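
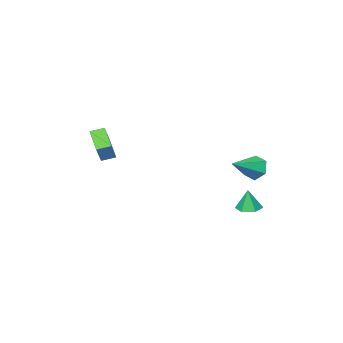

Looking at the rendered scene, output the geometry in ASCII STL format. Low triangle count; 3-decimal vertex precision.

solid 
facet normal -0.047 0.037 -0.998
outer loop
vertex -3.215 1.445 -4.322
vertex -3.803 1.986 -4.274
vertex -3.04 2.226 -4.301
endloop
endfacet
facet normal 0.893 -0.211 0.397
outer loop
vertex -3.215 1.445 -4.322
vertex -3.04 2.226 -4.301
vertex -3.737 1.934 -2.886
endloop
endfacet
facet normal -0.047 0.037 -0.998
outer loop
vertex -3.04 2.226 -4.301
vertex -3.803 1.986 -4.274
vertex -3.629 2.766 -4.253
endloop
endfacet
facet normal 0.626 0.643 0.441
outer loop
vertex -3.04 2.226 -4.301
vertex -3.629 2.766 -4.253
vertex -3.737 1.934 -2.886
endloop
endfacet
facet normal -0.047 0.037 -0.998
outer loop
vertex -3.629 2.766 -4.253
vertex -3.803 1.986 -4.274
vertex -4.391 2.526 -4.226
endloop
endfacet
facet normal -0.246 0.836 0.490
outer loop
vertex -3.629 2.766 -4.253
vertex -4.391 2.526 -4.226
vertex -3.737 1.934 -2.886
endloop
endfacet
facet normal -0.048 0.036 -0.998
outer loop
vertex -4.391 2.526 -4.226
vertex -3.803 1.986 -4.274
vertex -4.566 1.745 -4.246
endloop
endfacet
facet normal -0.851 0.178 0.494
outer loop
vertex -4.391 2.526 -4.226
vertex -4.566 1.745 -4.246
vertex -3.737 1.934 -2.886
endloop
endfacet
facet normal -0.048 0.036 -0.998
outer loop
vertex -4.566 1.745 -4.246
vertex -3.803 1.986 -4.274
vertex -3.978 1.205 -4.294
endloop
endfacet
facet normal -0.584 -0.676 0.450
outer loop
vertex -4.566 1.745 -4.246
vertex -3.978 1.205 -4.294
vertex -3.737 1.934 -2.886
endloop
endfacet
facet normal -0.048 0.036 -0.998
outer loop
vertex -3.978 1.205 -4.294
vertex -3.803 1.986 -4.274
vertex -3.215 1.445 -4.322
endloop
endfacet
facet normal 0.288 -0.870 0.401
outer loop
vertex -3.978 1.205 -4.294
vertex -3.215 1.445 -4.322
vertex -3.737 1.934 -2.886
endloop
endfacet
facet normal -0.494 -0.487 -0.720
outer loop
vertex 3.064 -3.4 0.797
vertex 2.331 -2.99 1.022
vertex 3.383 -2.306 -0.162
endloop
endfacet
facet normal 0.843 -0.472 -0.258
outer loop
vertex 4.369 -1.33 1.278
vertex 3.064 -3.4 0.797
vertex 3.383 -2.306 -0.162
endloop
endfacet
facet normal -0.493 -0.489 -0.720
outer loop
vertex 3.383 -2.306 -0.162
vertex 2.331 -2.99 1.022
vertex 2.649 -1.896 0.062
endloop
endfacet
facet normal 0.214 0.734 -0.644
outer loop
vertex 2.649 -1.896 0.062
vertex 4.369 -1.33 1.278
vertex 3.383 -2.306 -0.162
endloop
endfacet
facet normal -0.213 -0.735 0.644
outer loop
vertex 3.064 -3.4 0.797
vertex 3.317 -2.014 2.462
vertex 2.331 -2.99 1.022
endloop
endfacet
facet normal 0.843 -0.472 -0.258
outer loop
vertex 4.051 -2.424 2.238
vertex 3.064 -3.4 0.797
vertex 4.369 -1.33 1.278
endloop
endfacet
facet normal -0.214 -0.735 0.644
outer loop
vertex 4.051 -2.424 2.238
vertex 3.317 -2.014 2.462
vertex 3.064 -3.4 0.797
endloop
endfacet
facet normal -0.843 0.471 0.258
outer loop
vertex 2.331 -2.99 1.022
vertex 3.317 -2.014 2.462
vertex 2.649 -1.896 0.062
endloop
endfacet
facet normal 0.213 0.735 -0.644
outer loop
vertex 3.636 -0.92 1.503
vertex 4.369 -1.33 1.278
vertex 2.649 -1.896 0.062
endloop
endfacet
facet normal -0.843 0.472 0.258
outer loop
vertex 2.649 -1.896 0.062
vertex 3.317 -2.014 2.462
vertex 3.636 -0.92 1.503
endloop
endfacet
facet normal 0.494 0.488 0.720
outer loop
vertex 3.636 -0.92 1.503
vertex 4.051 -2.424 2.238
vertex 4.369 -1.33 1.278
endloop
endfacet
facet normal 0.493 0.488 0.721
outer loop
vertex 3.317 -2.014 2.462
vertex 4.051 -2.424 2.238
vertex 3.636 -0.92 1.503
endloop
endfacet
facet normal -0.900 -0.086 -0.426
outer loop
vertex -4.376 1.748 -2.333
vertex -4.706 1.391 -1.564
vertex -4.73 2.291 -1.695
endloop
endfacet
facet normal 0.501 0.776 -0.383
outer loop
vertex -4.376 1.748 -2.333
vertex -4.73 2.291 -1.695
vertex -2.834 1.569 -0.676
endloop
endfacet
facet normal -0.900 -0.086 -0.426
outer loop
vertex -4.73 2.291 -1.695
vertex -4.706 1.391 -1.564
vertex -5.06 1.935 -0.926
endloop
endfacet
facet normal 0.095 0.887 0.452
outer loop
vertex -4.73 2.291 -1.695
vertex -5.06 1.935 -0.926
vertex -2.834 1.569 -0.676
endloop
endfacet
facet normal -0.900 -0.085 -0.427
outer loop
vertex -5.06 1.935 -0.926
vertex -4.706 1.391 -1.564
vertex -5.037 1.035 -0.795
endloop
endfacet
facet normal -0.088 0.141 0.986
outer loop
vertex -5.06 1.935 -0.926
vertex -5.037 1.035 -0.795
vertex -2.834 1.569 -0.676
endloop
endfacet
facet normal -0.900 -0.085 -0.427
outer loop
vertex -5.037 1.035 -0.795
vertex -4.706 1.391 -1.564
vertex -4.683 0.491 -1.433
endloop
endfacet
facet normal 0.136 -0.715 0.685
outer loop
vertex -5.037 1.035 -0.795
vertex -4.683 0.491 -1.433
vertex -2.834 1.569 -0.676
endloop
endfacet
facet normal -0.900 -0.085 -0.427
outer loop
vertex -4.683 0.491 -1.433
vertex -4.706 1.391 -1.564
vertex -4.352 0.847 -2.202
endloop
endfacet
facet normal 0.543 -0.827 -0.149
outer loop
vertex -4.683 0.491 -1.433
vertex -4.352 0.847 -2.202
vertex -2.834 1.569 -0.676
endloop
endfacet
facet normal -0.900 -0.086 -0.426
outer loop
vertex -4.352 0.847 -2.202
vertex -4.706 1.391 -1.564
vertex -4.376 1.748 -2.333
endloop
endfacet
facet normal 0.725 -0.080 -0.684
outer loop
vertex -4.352 0.847 -2.202
vertex -4.376 1.748 -2.333
vertex -2.834 1.569 -0.676
endloop
endfacet

endsolid


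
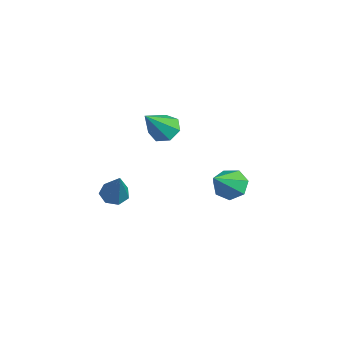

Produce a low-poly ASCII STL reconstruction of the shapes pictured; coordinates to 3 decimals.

solid 
facet normal -0.416 0.544 -0.729
outer loop
vertex -2.186 -1.18 0.85
vertex -2.49 -0.752 1.343
vertex -1.847 -0.685 1.026
endloop
endfacet
facet normal 0.827 -0.444 -0.344
outer loop
vertex -2.186 -1.18 0.85
vertex -1.847 -0.685 1.026
vertex -1.73 -1.748 2.677
endloop
endfacet
facet normal -0.416 0.545 -0.728
outer loop
vertex -1.847 -0.685 1.026
vertex -2.49 -0.752 1.343
vertex -1.992 -0.241 1.441
endloop
endfacet
facet normal 0.968 0.237 0.084
outer loop
vertex -1.847 -0.685 1.026
vertex -1.992 -0.241 1.441
vertex -1.73 -1.748 2.677
endloop
endfacet
facet normal -0.415 0.544 -0.729
outer loop
vertex -1.992 -0.241 1.441
vertex -2.49 -0.752 1.343
vertex -2.512 -0.181 1.782
endloop
endfacet
facet normal 0.485 0.604 0.633
outer loop
vertex -1.992 -0.241 1.441
vertex -2.512 -0.181 1.782
vertex -1.73 -1.748 2.677
endloop
endfacet
facet normal -0.414 0.545 -0.729
outer loop
vertex -2.512 -0.181 1.782
vertex -2.49 -0.752 1.343
vertex -3.016 -0.551 1.792
endloop
endfacet
facet normal -0.260 0.378 0.889
outer loop
vertex -2.512 -0.181 1.782
vertex -3.016 -0.551 1.792
vertex -1.73 -1.748 2.677
endloop
endfacet
facet normal -0.415 0.543 -0.730
outer loop
vertex -3.016 -0.551 1.792
vertex -2.49 -0.752 1.343
vertex -3.123 -1.072 1.465
endloop
endfacet
facet normal -0.703 -0.269 0.658
outer loop
vertex -3.016 -0.551 1.792
vertex -3.123 -1.072 1.465
vertex -1.73 -1.748 2.677
endloop
endfacet
facet normal -0.416 0.545 -0.728
outer loop
vertex -3.123 -1.072 1.465
vertex -2.49 -0.752 1.343
vertex -2.754 -1.352 1.045
endloop
endfacet
facet normal -0.513 -0.850 0.116
outer loop
vertex -3.123 -1.072 1.465
vertex -2.754 -1.352 1.045
vertex -1.73 -1.748 2.677
endloop
endfacet
facet normal -0.415 0.545 -0.729
outer loop
vertex -2.754 -1.352 1.045
vertex -2.49 -0.752 1.343
vertex -2.186 -1.18 0.85
endloop
endfacet
facet normal 0.168 -0.929 -0.331
outer loop
vertex -2.754 -1.352 1.045
vertex -2.186 -1.18 0.85
vertex -1.73 -1.748 2.677
endloop
endfacet
facet normal -0.560 0.006 -0.829
outer loop
vertex -0.111 -3.749 -0.985
vertex -0.456 -3.305 -0.749
vertex 0.048 -3.255 -1.089
endloop
endfacet
facet normal 0.898 -0.346 -0.270
outer loop
vertex -0.111 -3.749 -0.985
vertex 0.048 -3.255 -1.089
vertex 0.596 -3.315 0.809
endloop
endfacet
facet normal -0.560 0.005 -0.829
outer loop
vertex 0.048 -3.255 -1.089
vertex -0.456 -3.305 -0.749
vertex -0.173 -2.799 -0.937
endloop
endfacet
facet normal 0.844 0.485 -0.228
outer loop
vertex 0.048 -3.255 -1.089
vertex -0.173 -2.799 -0.937
vertex 0.596 -3.315 0.809
endloop
endfacet
facet normal -0.559 0.005 -0.829
outer loop
vertex -0.173 -2.799 -0.937
vertex -0.456 -3.305 -0.749
vertex -0.607 -2.724 -0.644
endloop
endfacet
facet normal 0.272 0.949 0.160
outer loop
vertex -0.173 -2.799 -0.937
vertex -0.607 -2.724 -0.644
vertex 0.596 -3.315 0.809
endloop
endfacet
facet normal -0.559 0.004 -0.829
outer loop
vertex -0.607 -2.724 -0.644
vertex -0.456 -3.305 -0.749
vertex -0.927 -3.086 -0.43
endloop
endfacet
facet normal -0.386 0.698 0.603
outer loop
vertex -0.607 -2.724 -0.644
vertex -0.927 -3.086 -0.43
vertex 0.596 -3.315 0.809
endloop
endfacet
facet normal -0.559 0.005 -0.829
outer loop
vertex -0.927 -3.086 -0.43
vertex -0.456 -3.305 -0.749
vertex -0.893 -3.614 -0.456
endloop
endfacet
facet normal -0.636 -0.079 0.767
outer loop
vertex -0.927 -3.086 -0.43
vertex -0.893 -3.614 -0.456
vertex 0.596 -3.315 0.809
endloop
endfacet
facet normal -0.559 0.004 -0.829
outer loop
vertex -0.893 -3.614 -0.456
vertex -0.456 -3.305 -0.749
vertex -0.529 -3.909 -0.703
endloop
endfacet
facet normal -0.289 -0.798 0.528
outer loop
vertex -0.893 -3.614 -0.456
vertex -0.529 -3.909 -0.703
vertex 0.596 -3.315 0.809
endloop
endfacet
facet normal -0.560 0.005 -0.828
outer loop
vertex -0.529 -3.909 -0.703
vertex -0.456 -3.305 -0.749
vertex -0.111 -3.749 -0.985
endloop
endfacet
facet normal 0.395 -0.916 0.066
outer loop
vertex -0.529 -3.909 -0.703
vertex -0.111 -3.749 -0.985
vertex 0.596 -3.315 0.809
endloop
endfacet
facet normal -0.538 0.546 -0.643
outer loop
vertex -2.093 1.889 -3.143
vertex -2.606 2.074 -2.557
vertex -1.943 2.462 -2.782
endloop
endfacet
facet normal 0.952 -0.060 -0.300
outer loop
vertex -2.093 1.889 -3.143
vertex -1.943 2.462 -2.782
vertex -1.574 1.026 -1.323
endloop
endfacet
facet normal -0.538 0.546 -0.642
outer loop
vertex -1.943 2.462 -2.782
vertex -2.606 2.074 -2.557
vertex -2.292 2.743 -2.251
endloop
endfacet
facet normal 0.823 0.495 0.279
outer loop
vertex -1.943 2.462 -2.782
vertex -2.292 2.743 -2.251
vertex -1.574 1.026 -1.323
endloop
endfacet
facet normal -0.536 0.546 -0.644
outer loop
vertex -2.292 2.743 -2.251
vertex -2.606 2.074 -2.557
vertex -2.877 2.521 -1.952
endloop
endfacet
facet normal 0.216 0.533 0.818
outer loop
vertex -2.292 2.743 -2.251
vertex -2.877 2.521 -1.952
vertex -1.574 1.026 -1.323
endloop
endfacet
facet normal -0.537 0.546 -0.644
outer loop
vertex -2.877 2.521 -1.952
vertex -2.606 2.074 -2.557
vertex -3.258 1.962 -2.108
endloop
endfacet
facet normal -0.411 0.026 0.911
outer loop
vertex -2.877 2.521 -1.952
vertex -3.258 1.962 -2.108
vertex -1.574 1.026 -1.323
endloop
endfacet
facet normal -0.537 0.545 -0.644
outer loop
vertex -3.258 1.962 -2.108
vertex -2.606 2.074 -2.557
vertex -3.147 1.487 -2.603
endloop
endfacet
facet normal -0.587 -0.646 0.488
outer loop
vertex -3.258 1.962 -2.108
vertex -3.147 1.487 -2.603
vertex -1.574 1.026 -1.323
endloop
endfacet
facet normal -0.537 0.546 -0.643
outer loop
vertex -3.147 1.487 -2.603
vertex -2.606 2.074 -2.557
vertex -2.629 1.455 -3.063
endloop
endfacet
facet normal -0.178 -0.975 -0.133
outer loop
vertex -3.147 1.487 -2.603
vertex -2.629 1.455 -3.063
vertex -1.574 1.026 -1.323
endloop
endfacet
facet normal -0.538 0.546 -0.643
outer loop
vertex -2.629 1.455 -3.063
vertex -2.606 2.074 -2.557
vertex -2.093 1.889 -3.143
endloop
endfacet
facet normal 0.506 -0.714 -0.483
outer loop
vertex -2.629 1.455 -3.063
vertex -2.093 1.889 -3.143
vertex -1.574 1.026 -1.323
endloop
endfacet

endsolid


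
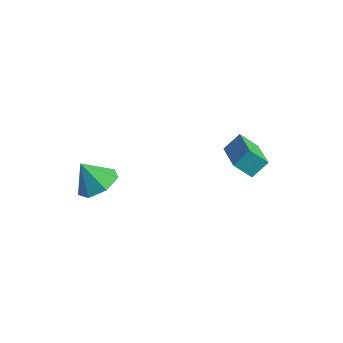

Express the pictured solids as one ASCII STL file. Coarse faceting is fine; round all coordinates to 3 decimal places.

solid 
facet normal 0.475 0.268 -0.838
outer loop
vertex 1.377 -4.043 -1.175
vertex 0.582 -3.75 -1.532
vertex 1.195 -3.279 -1.034
endloop
endfacet
facet normal 0.452 -0.057 0.890
outer loop
vertex 1.377 -4.043 -1.175
vertex 1.195 -3.279 -1.034
vertex -0.022 -4.09 -0.468
endloop
endfacet
facet normal 0.476 0.267 -0.838
outer loop
vertex 1.195 -3.279 -1.034
vertex 0.582 -3.75 -1.532
vertex 0.551 -2.869 -1.269
endloop
endfacet
facet normal 0.034 0.537 0.843
outer loop
vertex 1.195 -3.279 -1.034
vertex 0.551 -2.869 -1.269
vertex -0.022 -4.09 -0.468
endloop
endfacet
facet normal 0.475 0.267 -0.838
outer loop
vertex 0.551 -2.869 -1.269
vertex 0.582 -3.75 -1.532
vertex -0.07 -3.123 -1.702
endloop
endfacet
facet normal -0.604 0.615 0.506
outer loop
vertex 0.551 -2.869 -1.269
vertex -0.07 -3.123 -1.702
vertex -0.022 -4.09 -0.468
endloop
endfacet
facet normal 0.475 0.267 -0.838
outer loop
vertex -0.07 -3.123 -1.702
vertex 0.582 -3.75 -1.532
vertex -0.2 -3.849 -2.007
endloop
endfacet
facet normal -0.984 0.120 0.133
outer loop
vertex -0.07 -3.123 -1.702
vertex -0.2 -3.849 -2.007
vertex -0.022 -4.09 -0.468
endloop
endfacet
facet normal 0.475 0.267 -0.838
outer loop
vertex -0.2 -3.849 -2.007
vertex 0.582 -3.75 -1.532
vertex 0.258 -4.501 -1.955
endloop
endfacet
facet normal -0.818 -0.575 0.005
outer loop
vertex -0.2 -3.849 -2.007
vertex 0.258 -4.501 -1.955
vertex -0.022 -4.09 -0.468
endloop
endfacet
facet normal 0.475 0.267 -0.839
outer loop
vertex 0.258 -4.501 -1.955
vertex 0.582 -3.75 -1.532
vertex 0.96 -4.587 -1.585
endloop
endfacet
facet normal -0.231 -0.948 0.218
outer loop
vertex 0.258 -4.501 -1.955
vertex 0.96 -4.587 -1.585
vertex -0.022 -4.09 -0.468
endloop
endfacet
facet normal 0.475 0.268 -0.838
outer loop
vertex 0.96 -4.587 -1.585
vertex 0.582 -3.75 -1.532
vertex 1.377 -4.043 -1.175
endloop
endfacet
facet normal 0.333 -0.717 0.612
outer loop
vertex 0.96 -4.587 -1.585
vertex 1.377 -4.043 -1.175
vertex -0.022 -4.09 -0.468
endloop
endfacet
facet normal -0.538 -0.478 0.694
outer loop
vertex 4.47 0.467 0.406
vertex 3.121 1.319 -0.054
vertex 4.261 -0.196 -0.212
endloop
endfacet
facet normal 0.812 -0.514 0.276
outer loop
vertex 4.799 0.281 -0.906
vertex 4.47 0.467 0.406
vertex 4.261 -0.196 -0.212
endloop
endfacet
facet normal -0.538 -0.477 0.695
outer loop
vertex 4.261 -0.196 -0.212
vertex 3.121 1.319 -0.054
vertex 2.912 0.655 -0.671
endloop
endfacet
facet normal -0.224 -0.713 -0.664
outer loop
vertex 2.912 0.655 -0.671
vertex 4.799 0.281 -0.906
vertex 4.261 -0.196 -0.212
endloop
endfacet
facet normal 0.224 0.713 0.664
outer loop
vertex 4.47 0.467 0.406
vertex 3.659 1.796 -0.748
vertex 3.121 1.319 -0.054
endloop
endfacet
facet normal 0.813 -0.513 0.277
outer loop
vertex 5.008 0.945 -0.289
vertex 4.47 0.467 0.406
vertex 4.799 0.281 -0.906
endloop
endfacet
facet normal 0.224 0.713 0.664
outer loop
vertex 5.008 0.945 -0.289
vertex 3.659 1.796 -0.748
vertex 4.47 0.467 0.406
endloop
endfacet
facet normal -0.812 0.513 -0.277
outer loop
vertex 3.121 1.319 -0.054
vertex 3.659 1.796 -0.748
vertex 2.912 0.655 -0.671
endloop
endfacet
facet normal -0.224 -0.713 -0.664
outer loop
vertex 3.45 1.133 -1.366
vertex 4.799 0.281 -0.906
vertex 2.912 0.655 -0.671
endloop
endfacet
facet normal -0.813 0.513 -0.276
outer loop
vertex 2.912 0.655 -0.671
vertex 3.659 1.796 -0.748
vertex 3.45 1.133 -1.366
endloop
endfacet
facet normal 0.538 0.477 -0.695
outer loop
vertex 3.45 1.133 -1.366
vertex 5.008 0.945 -0.289
vertex 4.799 0.281 -0.906
endloop
endfacet
facet normal 0.538 0.478 -0.695
outer loop
vertex 3.659 1.796 -0.748
vertex 5.008 0.945 -0.289
vertex 3.45 1.133 -1.366
endloop
endfacet

endsolid


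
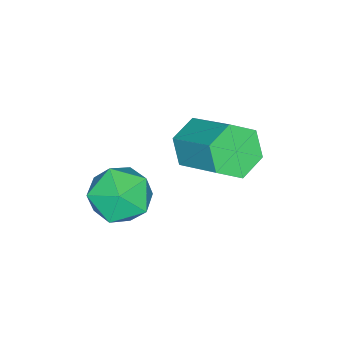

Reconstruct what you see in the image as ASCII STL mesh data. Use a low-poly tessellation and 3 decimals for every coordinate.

solid 
facet normal -0.373 0.919 0.129
outer loop
vertex 0.365 -1.837 1.839
vertex -0.495 -2.153 1.601
vertex -0.219 -2.168 2.506
endloop
endfacet
facet normal 0.184 0.807 0.562
outer loop
vertex 0.365 -1.837 1.839
vertex -0.219 -2.168 2.506
vertex 0.699 -2.393 2.528
endloop
endfacet
facet normal 0.749 0.644 0.157
outer loop
vertex 0.365 -1.837 1.839
vertex 0.699 -2.393 2.528
vertex 0.992 -2.517 1.637
endloop
endfacet
facet normal 0.540 0.655 -0.528
outer loop
vertex 0.365 -1.837 1.839
vertex 0.992 -2.517 1.637
vertex 0.253 -2.369 1.064
endloop
endfacet
facet normal -0.153 0.825 -0.544
outer loop
vertex 0.365 -1.837 1.839
vertex 0.253 -2.369 1.064
vertex -0.495 -2.153 1.601
endloop
endfacet
facet normal 0.036 0.241 0.970
outer loop
vertex 0.699 -2.393 2.528
vertex -0.219 -2.168 2.506
vertex 0.047 -3.051 2.716
endloop
endfacet
facet normal -0.865 0.423 0.271
outer loop
vertex -0.219 -2.168 2.506
vertex -0.495 -2.153 1.601
vertex -0.692 -2.903 2.143
endloop
endfacet
facet normal -0.509 0.271 -0.817
outer loop
vertex -0.495 -2.153 1.601
vertex 0.253 -2.369 1.064
vertex -0.399 -3.027 1.252
endloop
endfacet
facet normal 0.612 -0.004 -0.791
outer loop
vertex 0.253 -2.369 1.064
vertex 0.992 -2.517 1.637
vertex 0.519 -3.252 1.274
endloop
endfacet
facet normal 0.949 -0.022 0.315
outer loop
vertex 0.992 -2.517 1.637
vertex 0.699 -2.393 2.528
vertex 0.795 -3.267 2.179
endloop
endfacet
facet normal -0.540 -0.655 0.528
outer loop
vertex -0.065 -3.583 1.941
vertex 0.047 -3.051 2.716
vertex -0.692 -2.903 2.143
endloop
endfacet
facet normal -0.749 -0.644 -0.157
outer loop
vertex -0.065 -3.583 1.941
vertex -0.692 -2.903 2.143
vertex -0.399 -3.027 1.252
endloop
endfacet
facet normal -0.184 -0.807 -0.562
outer loop
vertex -0.065 -3.583 1.941
vertex -0.399 -3.027 1.252
vertex 0.519 -3.252 1.274
endloop
endfacet
facet normal 0.373 -0.919 -0.129
outer loop
vertex -0.065 -3.583 1.941
vertex 0.519 -3.252 1.274
vertex 0.795 -3.267 2.179
endloop
endfacet
facet normal 0.153 -0.825 0.544
outer loop
vertex -0.065 -3.583 1.941
vertex 0.795 -3.267 2.179
vertex 0.047 -3.051 2.716
endloop
endfacet
facet normal -0.612 0.004 0.791
outer loop
vertex -0.692 -2.903 2.143
vertex 0.047 -3.051 2.716
vertex -0.219 -2.168 2.506
endloop
endfacet
facet normal -0.949 0.022 -0.315
outer loop
vertex -0.399 -3.027 1.252
vertex -0.692 -2.903 2.143
vertex -0.495 -2.153 1.601
endloop
endfacet
facet normal -0.036 -0.241 -0.970
outer loop
vertex 0.519 -3.252 1.274
vertex -0.399 -3.027 1.252
vertex 0.253 -2.369 1.064
endloop
endfacet
facet normal 0.865 -0.423 -0.271
outer loop
vertex 0.795 -3.267 2.179
vertex 0.519 -3.252 1.274
vertex 0.992 -2.517 1.637
endloop
endfacet
facet normal 0.509 -0.271 0.817
outer loop
vertex 0.047 -3.051 2.716
vertex 0.795 -3.267 2.179
vertex 0.699 -2.393 2.528
endloop
endfacet
facet normal -0.328 -0.787 -0.523
outer loop
vertex -1.901 -2.369 2.527
vertex -2.387 -1.875 2.088
vertex -1.622 -2.026 1.836
endloop
endfacet
facet normal 0.881 -0.454 0.131
outer loop
vertex -1.901 -2.369 2.527
vertex -1.622 -2.026 1.836
vertex -1.347 -1.039 3.41
endloop
endfacet
facet normal 0.881 -0.454 0.131
outer loop
vertex -1.347 -1.039 3.41
vertex -1.622 -2.026 1.836
vertex -1.068 -0.696 2.719
endloop
endfacet
facet normal 0.328 0.787 0.523
outer loop
vertex -1.347 -1.039 3.41
vertex -1.068 -0.696 2.719
vertex -1.833 -0.545 2.972
endloop
endfacet
facet normal -0.328 -0.787 -0.523
outer loop
vertex -1.622 -2.026 1.836
vertex -2.387 -1.875 2.088
vertex -2.108 -1.532 1.398
endloop
endfacet
facet normal 0.735 0.135 -0.664
outer loop
vertex -1.622 -2.026 1.836
vertex -2.108 -1.532 1.398
vertex -1.068 -0.696 2.719
endloop
endfacet
facet normal 0.735 0.135 -0.664
outer loop
vertex -1.068 -0.696 2.719
vertex -2.108 -1.532 1.398
vertex -1.554 -0.202 2.281
endloop
endfacet
facet normal 0.328 0.787 0.523
outer loop
vertex -1.068 -0.696 2.719
vertex -1.554 -0.202 2.281
vertex -1.833 -0.545 2.972
endloop
endfacet
facet normal -0.328 -0.787 -0.523
outer loop
vertex -2.108 -1.532 1.398
vertex -2.387 -1.875 2.088
vertex -2.873 -1.381 1.65
endloop
endfacet
facet normal -0.146 0.589 -0.795
outer loop
vertex -2.108 -1.532 1.398
vertex -2.873 -1.381 1.65
vertex -1.554 -0.202 2.281
endloop
endfacet
facet normal -0.146 0.589 -0.795
outer loop
vertex -1.554 -0.202 2.281
vertex -2.873 -1.381 1.65
vertex -2.319 -0.051 2.533
endloop
endfacet
facet normal 0.328 0.787 0.523
outer loop
vertex -1.554 -0.202 2.281
vertex -2.319 -0.051 2.533
vertex -1.833 -0.545 2.972
endloop
endfacet
facet normal -0.328 -0.787 -0.523
outer loop
vertex -2.873 -1.381 1.65
vertex -2.387 -1.875 2.088
vertex -3.152 -1.724 2.341
endloop
endfacet
facet normal -0.881 0.454 -0.131
outer loop
vertex -2.873 -1.381 1.65
vertex -3.152 -1.724 2.341
vertex -2.319 -0.051 2.533
endloop
endfacet
facet normal -0.881 0.454 -0.131
outer loop
vertex -2.319 -0.051 2.533
vertex -3.152 -1.724 2.341
vertex -2.598 -0.394 3.224
endloop
endfacet
facet normal 0.328 0.787 0.523
outer loop
vertex -2.319 -0.051 2.533
vertex -2.598 -0.394 3.224
vertex -1.833 -0.545 2.972
endloop
endfacet
facet normal -0.328 -0.787 -0.523
outer loop
vertex -3.152 -1.724 2.341
vertex -2.387 -1.875 2.088
vertex -2.666 -2.218 2.779
endloop
endfacet
facet normal -0.735 -0.135 0.664
outer loop
vertex -3.152 -1.724 2.341
vertex -2.666 -2.218 2.779
vertex -2.598 -0.394 3.224
endloop
endfacet
facet normal -0.735 -0.135 0.664
outer loop
vertex -2.598 -0.394 3.224
vertex -2.666 -2.218 2.779
vertex -2.112 -0.888 3.662
endloop
endfacet
facet normal 0.328 0.787 0.523
outer loop
vertex -2.598 -0.394 3.224
vertex -2.112 -0.888 3.662
vertex -1.833 -0.545 2.972
endloop
endfacet
facet normal -0.328 -0.787 -0.523
outer loop
vertex -2.666 -2.218 2.779
vertex -2.387 -1.875 2.088
vertex -1.901 -2.369 2.527
endloop
endfacet
facet normal 0.146 -0.589 0.795
outer loop
vertex -2.666 -2.218 2.779
vertex -1.901 -2.369 2.527
vertex -2.112 -0.888 3.662
endloop
endfacet
facet normal 0.146 -0.589 0.795
outer loop
vertex -2.112 -0.888 3.662
vertex -1.901 -2.369 2.527
vertex -1.347 -1.039 3.41
endloop
endfacet
facet normal 0.328 0.787 0.523
outer loop
vertex -2.112 -0.888 3.662
vertex -1.347 -1.039 3.41
vertex -1.833 -0.545 2.972
endloop
endfacet

endsolid


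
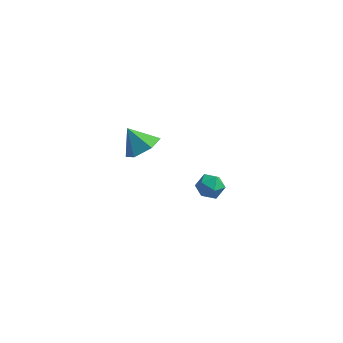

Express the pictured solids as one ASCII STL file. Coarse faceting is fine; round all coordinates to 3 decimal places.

solid 
facet normal -0.281 0.095 0.955
outer loop
vertex -0.789 1.805 -3.143
vertex -0.682 0.926 -3.024
vertex 0.002 1.482 -2.878
endloop
endfacet
facet normal 0.039 0.689 0.724
outer loop
vertex -0.789 1.805 -3.143
vertex 0.002 1.482 -2.878
vertex -0.033 2.13 -3.493
endloop
endfacet
facet normal -0.326 0.932 0.160
outer loop
vertex -0.789 1.805 -3.143
vertex -0.033 2.13 -3.493
vertex -0.739 1.973 -4.019
endloop
endfacet
facet normal -0.872 0.487 0.044
outer loop
vertex -0.789 1.805 -3.143
vertex -0.739 1.973 -4.019
vertex -1.14 1.229 -3.729
endloop
endfacet
facet normal -0.844 -0.030 0.535
outer loop
vertex -0.789 1.805 -3.143
vertex -1.14 1.229 -3.729
vertex -0.682 0.926 -3.024
endloop
endfacet
facet normal 0.695 0.514 0.502
outer loop
vertex -0.033 2.13 -3.493
vertex 0.002 1.482 -2.878
vertex 0.54 1.451 -3.591
endloop
endfacet
facet normal 0.176 -0.447 0.877
outer loop
vertex 0.002 1.482 -2.878
vertex -0.682 0.926 -3.024
vertex 0.139 0.707 -3.301
endloop
endfacet
facet normal -0.735 -0.649 0.199
outer loop
vertex -0.682 0.926 -3.024
vertex -1.14 1.229 -3.729
vertex -0.567 0.55 -3.827
endloop
endfacet
facet normal -0.780 0.188 -0.597
outer loop
vertex -1.14 1.229 -3.729
vertex -0.739 1.973 -4.019
vertex -0.602 1.198 -4.442
endloop
endfacet
facet normal 0.104 0.906 -0.410
outer loop
vertex -0.739 1.973 -4.019
vertex -0.033 2.13 -3.493
vertex 0.082 1.754 -4.296
endloop
endfacet
facet normal 0.872 -0.487 -0.044
outer loop
vertex 0.189 0.875 -4.177
vertex 0.54 1.451 -3.591
vertex 0.139 0.707 -3.301
endloop
endfacet
facet normal 0.326 -0.932 -0.160
outer loop
vertex 0.189 0.875 -4.177
vertex 0.139 0.707 -3.301
vertex -0.567 0.55 -3.827
endloop
endfacet
facet normal -0.039 -0.689 -0.724
outer loop
vertex 0.189 0.875 -4.177
vertex -0.567 0.55 -3.827
vertex -0.602 1.198 -4.442
endloop
endfacet
facet normal 0.281 -0.095 -0.955
outer loop
vertex 0.189 0.875 -4.177
vertex -0.602 1.198 -4.442
vertex 0.082 1.754 -4.296
endloop
endfacet
facet normal 0.844 0.030 -0.535
outer loop
vertex 0.189 0.875 -4.177
vertex 0.082 1.754 -4.296
vertex 0.54 1.451 -3.591
endloop
endfacet
facet normal 0.780 -0.188 0.597
outer loop
vertex 0.139 0.707 -3.301
vertex 0.54 1.451 -3.591
vertex 0.002 1.482 -2.878
endloop
endfacet
facet normal -0.104 -0.906 0.410
outer loop
vertex -0.567 0.55 -3.827
vertex 0.139 0.707 -3.301
vertex -0.682 0.926 -3.024
endloop
endfacet
facet normal -0.695 -0.514 -0.502
outer loop
vertex -0.602 1.198 -4.442
vertex -0.567 0.55 -3.827
vertex -1.14 1.229 -3.729
endloop
endfacet
facet normal -0.176 0.447 -0.877
outer loop
vertex 0.082 1.754 -4.296
vertex -0.602 1.198 -4.442
vertex -0.739 1.973 -4.019
endloop
endfacet
facet normal 0.735 0.649 -0.199
outer loop
vertex 0.54 1.451 -3.591
vertex 0.082 1.754 -4.296
vertex -0.033 2.13 -3.493
endloop
endfacet
facet normal 0.634 -0.172 -0.754
outer loop
vertex -1.827 -2.607 3.867
vertex -2.598 -3.128 3.338
vertex -2.474 -2.074 3.202
endloop
endfacet
facet normal 0.075 0.812 0.578
outer loop
vertex -1.827 -2.607 3.867
vertex -2.474 -2.074 3.202
vertex -3.542 -2.872 4.462
endloop
endfacet
facet normal 0.634 -0.172 -0.754
outer loop
vertex -2.474 -2.074 3.202
vertex -2.598 -3.128 3.338
vertex -3.244 -2.595 2.673
endloop
endfacet
facet normal -0.575 0.818 0.031
outer loop
vertex -2.474 -2.074 3.202
vertex -3.244 -2.595 2.673
vertex -3.542 -2.872 4.462
endloop
endfacet
facet normal 0.634 -0.172 -0.754
outer loop
vertex -3.244 -2.595 2.673
vertex -2.598 -3.128 3.338
vertex -3.368 -3.649 2.809
endloop
endfacet
facet normal -0.984 0.097 -0.149
outer loop
vertex -3.244 -2.595 2.673
vertex -3.368 -3.649 2.809
vertex -3.542 -2.872 4.462
endloop
endfacet
facet normal 0.634 -0.172 -0.754
outer loop
vertex -3.368 -3.649 2.809
vertex -2.598 -3.128 3.338
vertex -2.721 -4.182 3.475
endloop
endfacet
facet normal -0.744 -0.631 0.218
outer loop
vertex -3.368 -3.649 2.809
vertex -2.721 -4.182 3.475
vertex -3.542 -2.872 4.462
endloop
endfacet
facet normal 0.634 -0.172 -0.754
outer loop
vertex -2.721 -4.182 3.475
vertex -2.598 -3.128 3.338
vertex -1.951 -3.661 4.004
endloop
endfacet
facet normal -0.095 -0.636 0.765
outer loop
vertex -2.721 -4.182 3.475
vertex -1.951 -3.661 4.004
vertex -3.542 -2.872 4.462
endloop
endfacet
facet normal 0.634 -0.173 -0.754
outer loop
vertex -1.951 -3.661 4.004
vertex -2.598 -3.128 3.338
vertex -1.827 -2.607 3.867
endloop
endfacet
facet normal 0.315 0.086 0.945
outer loop
vertex -1.951 -3.661 4.004
vertex -1.827 -2.607 3.867
vertex -3.542 -2.872 4.462
endloop
endfacet

endsolid


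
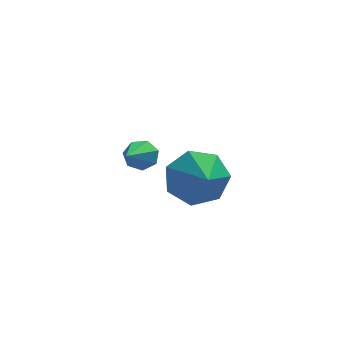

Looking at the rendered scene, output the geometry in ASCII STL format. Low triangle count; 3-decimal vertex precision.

solid 
facet normal -0.191 0.865 -0.464
outer loop
vertex 3.782 -0.545 0.816
vertex 3.194 -1.012 0.187
vertex 2.966 -0.601 1.047
endloop
endfacet
facet normal 0.278 -0.104 0.955
outer loop
vertex 3.782 -0.545 0.816
vertex 2.966 -0.601 1.047
vertex 3.426 -2.068 0.753
endloop
endfacet
facet normal -0.191 0.865 -0.464
outer loop
vertex 2.966 -0.601 1.047
vertex 3.194 -1.012 0.187
vertex 2.321 -0.967 0.63
endloop
endfacet
facet normal -0.393 -0.298 0.870
outer loop
vertex 2.966 -0.601 1.047
vertex 2.321 -0.967 0.63
vertex 3.426 -2.068 0.753
endloop
endfacet
facet normal -0.191 0.865 -0.464
outer loop
vertex 2.321 -0.967 0.63
vertex 3.194 -1.012 0.187
vertex 2.333 -1.367 -0.12
endloop
endfacet
facet normal -0.683 -0.649 0.335
outer loop
vertex 2.321 -0.967 0.63
vertex 2.333 -1.367 -0.12
vertex 3.426 -2.068 0.753
endloop
endfacet
facet normal -0.191 0.865 -0.464
outer loop
vertex 2.333 -1.367 -0.12
vertex 3.194 -1.012 0.187
vertex 2.993 -1.5 -0.639
endloop
endfacet
facet normal -0.375 -0.893 -0.248
outer loop
vertex 2.333 -1.367 -0.12
vertex 2.993 -1.5 -0.639
vertex 3.426 -2.068 0.753
endloop
endfacet
facet normal -0.192 0.865 -0.464
outer loop
vertex 2.993 -1.5 -0.639
vertex 3.194 -1.012 0.187
vertex 3.804 -1.265 -0.536
endloop
endfacet
facet normal 0.301 -0.847 -0.439
outer loop
vertex 2.993 -1.5 -0.639
vertex 3.804 -1.265 -0.536
vertex 3.426 -2.068 0.753
endloop
endfacet
facet normal -0.191 0.865 -0.464
outer loop
vertex 3.804 -1.265 -0.536
vertex 3.194 -1.012 0.187
vertex 4.155 -0.841 0.111
endloop
endfacet
facet normal 0.833 -0.545 -0.095
outer loop
vertex 3.804 -1.265 -0.536
vertex 4.155 -0.841 0.111
vertex 3.426 -2.068 0.753
endloop
endfacet
facet normal -0.191 0.865 -0.464
outer loop
vertex 4.155 -0.841 0.111
vertex 3.194 -1.012 0.187
vertex 3.782 -0.545 0.816
endloop
endfacet
facet normal 0.823 -0.214 0.526
outer loop
vertex 4.155 -0.841 0.111
vertex 3.782 -0.545 0.816
vertex 3.426 -2.068 0.753
endloop
endfacet
facet normal 0.270 0.828 -0.492
outer loop
vertex 1.94 2.65 -0.458
vertex 1.731 2.431 -0.941
vertex 1.465 2.75 -0.55
endloop
endfacet
facet normal -0.127 0.275 0.953
outer loop
vertex 1.94 2.65 -0.458
vertex 1.465 2.75 -0.55
vertex 1.249 0.949 -0.059
endloop
endfacet
facet normal 0.267 0.828 -0.493
outer loop
vertex 1.465 2.75 -0.55
vertex 1.731 2.431 -0.941
vertex 1.189 2.609 -0.936
endloop
endfacet
facet normal -0.829 0.237 0.506
outer loop
vertex 1.465 2.75 -0.55
vertex 1.189 2.609 -0.936
vertex 1.249 0.949 -0.059
endloop
endfacet
facet normal 0.268 0.829 -0.491
outer loop
vertex 1.189 2.609 -0.936
vertex 1.731 2.431 -0.941
vertex 1.322 2.335 -1.326
endloop
endfacet
facet normal -0.963 -0.152 -0.222
outer loop
vertex 1.189 2.609 -0.936
vertex 1.322 2.335 -1.326
vertex 1.249 0.949 -0.059
endloop
endfacet
facet normal 0.269 0.828 -0.492
outer loop
vertex 1.322 2.335 -1.326
vertex 1.731 2.431 -0.941
vertex 1.762 2.133 -1.425
endloop
endfacet
facet normal -0.427 -0.598 -0.678
outer loop
vertex 1.322 2.335 -1.326
vertex 1.762 2.133 -1.425
vertex 1.249 0.949 -0.059
endloop
endfacet
facet normal 0.269 0.828 -0.492
outer loop
vertex 1.762 2.133 -1.425
vertex 1.731 2.431 -0.941
vertex 2.179 2.155 -1.16
endloop
endfacet
facet normal 0.373 -0.766 -0.524
outer loop
vertex 1.762 2.133 -1.425
vertex 2.179 2.155 -1.16
vertex 1.249 0.949 -0.059
endloop
endfacet
facet normal 0.270 0.828 -0.491
outer loop
vertex 2.179 2.155 -1.16
vertex 1.731 2.431 -0.941
vertex 2.258 2.385 -0.729
endloop
endfacet
facet normal 0.839 -0.529 0.129
outer loop
vertex 2.179 2.155 -1.16
vertex 2.258 2.385 -0.729
vertex 1.249 0.949 -0.059
endloop
endfacet
facet normal 0.270 0.828 -0.492
outer loop
vertex 2.258 2.385 -0.729
vertex 1.731 2.431 -0.941
vertex 1.94 2.65 -0.458
endloop
endfacet
facet normal 0.615 -0.066 0.786
outer loop
vertex 2.258 2.385 -0.729
vertex 1.94 2.65 -0.458
vertex 1.249 0.949 -0.059
endloop
endfacet

endsolid


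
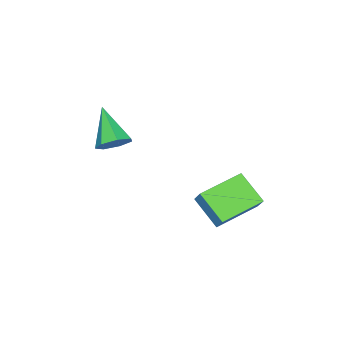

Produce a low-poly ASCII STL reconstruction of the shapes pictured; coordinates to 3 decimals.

solid 
facet normal -0.930 0.352 0.110
outer loop
vertex -4.38 0.704 0.728
vertex -4.148 1.101 1.42
vertex -4.012 1.936 -0.102
endloop
endfacet
facet normal -0.280 -0.478 -0.833
outer loop
vertex -2.172 1.239 -0.32
vertex -4.38 0.704 0.728
vertex -4.012 1.936 -0.102
endloop
endfacet
facet normal -0.929 0.352 0.110
outer loop
vertex -4.012 1.936 -0.102
vertex -4.148 1.101 1.42
vertex -3.78 2.332 0.589
endloop
endfacet
facet normal 0.241 0.805 -0.542
outer loop
vertex -3.78 2.332 0.589
vertex -2.172 1.239 -0.32
vertex -4.012 1.936 -0.102
endloop
endfacet
facet normal -0.241 -0.805 0.542
outer loop
vertex -4.38 0.704 0.728
vertex -2.308 0.404 1.202
vertex -4.148 1.101 1.42
endloop
endfacet
facet normal -0.279 -0.479 -0.833
outer loop
vertex -2.54 0.008 0.511
vertex -4.38 0.704 0.728
vertex -2.172 1.239 -0.32
endloop
endfacet
facet normal -0.241 -0.805 0.542
outer loop
vertex -2.54 0.008 0.511
vertex -2.308 0.404 1.202
vertex -4.38 0.704 0.728
endloop
endfacet
facet normal 0.280 0.478 0.832
outer loop
vertex -4.148 1.101 1.42
vertex -2.308 0.404 1.202
vertex -3.78 2.332 0.589
endloop
endfacet
facet normal 0.241 0.805 -0.542
outer loop
vertex -1.94 1.636 0.372
vertex -2.172 1.239 -0.32
vertex -3.78 2.332 0.589
endloop
endfacet
facet normal 0.279 0.478 0.833
outer loop
vertex -3.78 2.332 0.589
vertex -2.308 0.404 1.202
vertex -1.94 1.636 0.372
endloop
endfacet
facet normal 0.930 -0.352 -0.110
outer loop
vertex -1.94 1.636 0.372
vertex -2.54 0.008 0.511
vertex -2.172 1.239 -0.32
endloop
endfacet
facet normal 0.929 -0.352 -0.110
outer loop
vertex -2.308 0.404 1.202
vertex -2.54 0.008 0.511
vertex -1.94 1.636 0.372
endloop
endfacet
facet normal 0.484 0.638 -0.599
outer loop
vertex -1.144 -2.537 3.869
vertex -1.432 -2.882 3.269
vertex -1.714 -2.305 3.656
endloop
endfacet
facet normal -0.165 0.415 0.895
outer loop
vertex -1.144 -2.537 3.869
vertex -1.714 -2.305 3.656
vertex -2.308 -4.038 4.351
endloop
endfacet
facet normal 0.484 0.638 -0.599
outer loop
vertex -1.714 -2.305 3.656
vertex -1.432 -2.882 3.269
vertex -2.071 -2.508 3.151
endloop
endfacet
facet normal -0.808 0.436 0.396
outer loop
vertex -1.714 -2.305 3.656
vertex -2.071 -2.508 3.151
vertex -2.308 -4.038 4.351
endloop
endfacet
facet normal 0.484 0.638 -0.598
outer loop
vertex -2.071 -2.508 3.151
vertex -1.432 -2.882 3.269
vertex -1.947 -2.992 2.735
endloop
endfacet
facet normal -0.969 -0.040 -0.242
outer loop
vertex -2.071 -2.508 3.151
vertex -1.947 -2.992 2.735
vertex -2.308 -4.038 4.351
endloop
endfacet
facet normal 0.484 0.639 -0.598
outer loop
vertex -1.947 -2.992 2.735
vertex -1.432 -2.882 3.269
vertex -1.435 -3.394 2.72
endloop
endfacet
facet normal -0.529 -0.654 -0.541
outer loop
vertex -1.947 -2.992 2.735
vertex -1.435 -3.394 2.72
vertex -2.308 -4.038 4.351
endloop
endfacet
facet normal 0.484 0.639 -0.598
outer loop
vertex -1.435 -3.394 2.72
vertex -1.432 -2.882 3.269
vertex -0.921 -3.41 3.119
endloop
endfacet
facet normal 0.184 -0.944 -0.274
outer loop
vertex -1.435 -3.394 2.72
vertex -0.921 -3.41 3.119
vertex -2.308 -4.038 4.351
endloop
endfacet
facet normal 0.484 0.638 -0.599
outer loop
vertex -0.921 -3.41 3.119
vertex -1.432 -2.882 3.269
vertex -0.791 -3.029 3.63
endloop
endfacet
facet normal 0.629 -0.691 0.356
outer loop
vertex -0.921 -3.41 3.119
vertex -0.791 -3.029 3.63
vertex -2.308 -4.038 4.351
endloop
endfacet
facet normal 0.484 0.638 -0.599
outer loop
vertex -0.791 -3.029 3.63
vertex -1.432 -2.882 3.269
vertex -1.144 -2.537 3.869
endloop
endfacet
facet normal 0.474 -0.086 0.876
outer loop
vertex -0.791 -3.029 3.63
vertex -1.144 -2.537 3.869
vertex -2.308 -4.038 4.351
endloop
endfacet

endsolid


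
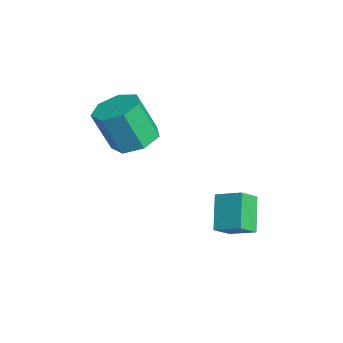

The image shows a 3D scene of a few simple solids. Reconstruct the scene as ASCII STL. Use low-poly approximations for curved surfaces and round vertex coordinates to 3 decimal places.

solid 
facet normal 0.152 0.362 -0.920
outer loop
vertex -2.164 -1.24 0.492
vertex -3.128 -1.271 0.32
vertex -2.598 -0.538 0.696
endloop
endfacet
facet normal 0.846 0.433 0.310
outer loop
vertex -2.164 -1.24 0.492
vertex -2.598 -0.538 0.696
vertex -2.447 -1.917 2.212
endloop
endfacet
facet normal 0.846 0.434 0.310
outer loop
vertex -2.447 -1.917 2.212
vertex -2.598 -0.538 0.696
vertex -2.882 -1.215 2.416
endloop
endfacet
facet normal -0.152 -0.361 0.920
outer loop
vertex -2.447 -1.917 2.212
vertex -2.882 -1.215 2.416
vertex -3.412 -1.949 2.04
endloop
endfacet
facet normal 0.151 0.362 -0.920
outer loop
vertex -2.598 -0.538 0.696
vertex -3.128 -1.271 0.32
vertex -3.432 -0.388 0.618
endloop
endfacet
facet normal 0.129 0.915 0.382
outer loop
vertex -2.598 -0.538 0.696
vertex -3.432 -0.388 0.618
vertex -2.882 -1.215 2.416
endloop
endfacet
facet normal 0.128 0.915 0.382
outer loop
vertex -2.882 -1.215 2.416
vertex -3.432 -0.388 0.618
vertex -3.716 -1.066 2.338
endloop
endfacet
facet normal -0.151 -0.362 0.920
outer loop
vertex -2.882 -1.215 2.416
vertex -3.716 -1.066 2.338
vertex -3.412 -1.949 2.04
endloop
endfacet
facet normal 0.151 0.362 -0.920
outer loop
vertex -3.432 -0.388 0.618
vertex -3.128 -1.271 0.32
vertex -4.037 -0.904 0.315
endloop
endfacet
facet normal -0.687 0.708 0.166
outer loop
vertex -3.432 -0.388 0.618
vertex -4.037 -0.904 0.315
vertex -3.716 -1.066 2.338
endloop
endfacet
facet normal -0.687 0.708 0.166
outer loop
vertex -3.716 -1.066 2.338
vertex -4.037 -0.904 0.315
vertex -4.32 -1.581 2.035
endloop
endfacet
facet normal -0.152 -0.363 0.919
outer loop
vertex -3.716 -1.066 2.338
vertex -4.32 -1.581 2.035
vertex -3.412 -1.949 2.04
endloop
endfacet
facet normal 0.151 0.362 -0.920
outer loop
vertex -4.037 -0.904 0.315
vertex -3.128 -1.271 0.32
vertex -3.957 -1.696 0.016
endloop
endfacet
facet normal -0.984 -0.033 -0.175
outer loop
vertex -4.037 -0.904 0.315
vertex -3.957 -1.696 0.016
vertex -4.32 -1.581 2.035
endloop
endfacet
facet normal -0.984 -0.032 -0.175
outer loop
vertex -4.32 -1.581 2.035
vertex -3.957 -1.696 0.016
vertex -4.241 -2.373 1.736
endloop
endfacet
facet normal -0.152 -0.362 0.920
outer loop
vertex -4.32 -1.581 2.035
vertex -4.241 -2.373 1.736
vertex -3.412 -1.949 2.04
endloop
endfacet
facet normal 0.152 0.362 -0.920
outer loop
vertex -3.957 -1.696 0.016
vertex -3.128 -1.271 0.32
vertex -3.254 -2.169 -0.054
endloop
endfacet
facet normal -0.541 -0.748 -0.384
outer loop
vertex -3.957 -1.696 0.016
vertex -3.254 -2.169 -0.054
vertex -4.241 -2.373 1.736
endloop
endfacet
facet normal -0.541 -0.748 -0.384
outer loop
vertex -4.241 -2.373 1.736
vertex -3.254 -2.169 -0.054
vertex -3.537 -2.846 1.666
endloop
endfacet
facet normal -0.152 -0.362 0.920
outer loop
vertex -4.241 -2.373 1.736
vertex -3.537 -2.846 1.666
vertex -3.412 -1.949 2.04
endloop
endfacet
facet normal 0.152 0.362 -0.920
outer loop
vertex -3.254 -2.169 -0.054
vertex -3.128 -1.271 0.32
vertex -2.455 -1.965 0.158
endloop
endfacet
facet normal 0.311 -0.901 -0.303
outer loop
vertex -3.254 -2.169 -0.054
vertex -2.455 -1.965 0.158
vertex -3.537 -2.846 1.666
endloop
endfacet
facet normal 0.310 -0.901 -0.304
outer loop
vertex -3.537 -2.846 1.666
vertex -2.455 -1.965 0.158
vertex -2.739 -2.643 1.878
endloop
endfacet
facet normal -0.152 -0.362 0.920
outer loop
vertex -3.537 -2.846 1.666
vertex -2.739 -2.643 1.878
vertex -3.412 -1.949 2.04
endloop
endfacet
facet normal 0.152 0.362 -0.919
outer loop
vertex -2.455 -1.965 0.158
vertex -3.128 -1.271 0.32
vertex -2.164 -1.24 0.492
endloop
endfacet
facet normal 0.927 -0.375 0.005
outer loop
vertex -2.455 -1.965 0.158
vertex -2.164 -1.24 0.492
vertex -2.739 -2.643 1.878
endloop
endfacet
facet normal 0.927 -0.375 0.005
outer loop
vertex -2.739 -2.643 1.878
vertex -2.164 -1.24 0.492
vertex -2.447 -1.917 2.212
endloop
endfacet
facet normal -0.152 -0.362 0.920
outer loop
vertex -2.739 -2.643 1.878
vertex -2.447 -1.917 2.212
vertex -3.412 -1.949 2.04
endloop
endfacet
facet normal -0.704 0.258 0.662
outer loop
vertex 0.59 1.531 -0.557
vertex 0.246 2.244 -1.201
vertex -0.117 0.777 -1.014
endloop
endfacet
facet normal 0.337 -0.698 0.632
outer loop
vertex 0.974 0.376 -2.039
vertex 0.59 1.531 -0.557
vertex -0.117 0.777 -1.014
endloop
endfacet
facet normal -0.704 0.258 0.662
outer loop
vertex -0.117 0.777 -1.014
vertex 0.246 2.244 -1.201
vertex -0.461 1.49 -1.658
endloop
endfacet
facet normal -0.625 -0.667 -0.405
outer loop
vertex -0.461 1.49 -1.658
vertex 0.974 0.376 -2.039
vertex -0.117 0.777 -1.014
endloop
endfacet
facet normal 0.625 0.667 0.405
outer loop
vertex 0.59 1.531 -0.557
vertex 1.337 1.843 -2.226
vertex 0.246 2.244 -1.201
endloop
endfacet
facet normal 0.337 -0.698 0.632
outer loop
vertex 1.681 1.13 -1.582
vertex 0.59 1.531 -0.557
vertex 0.974 0.376 -2.039
endloop
endfacet
facet normal 0.625 0.667 0.405
outer loop
vertex 1.681 1.13 -1.582
vertex 1.337 1.843 -2.226
vertex 0.59 1.531 -0.557
endloop
endfacet
facet normal -0.337 0.698 -0.632
outer loop
vertex 0.246 2.244 -1.201
vertex 1.337 1.843 -2.226
vertex -0.461 1.49 -1.658
endloop
endfacet
facet normal -0.625 -0.667 -0.405
outer loop
vertex 0.63 1.089 -2.683
vertex 0.974 0.376 -2.039
vertex -0.461 1.49 -1.658
endloop
endfacet
facet normal -0.337 0.698 -0.632
outer loop
vertex -0.461 1.49 -1.658
vertex 1.337 1.843 -2.226
vertex 0.63 1.089 -2.683
endloop
endfacet
facet normal 0.704 -0.258 -0.662
outer loop
vertex 0.63 1.089 -2.683
vertex 1.681 1.13 -1.582
vertex 0.974 0.376 -2.039
endloop
endfacet
facet normal 0.704 -0.258 -0.662
outer loop
vertex 1.337 1.843 -2.226
vertex 1.681 1.13 -1.582
vertex 0.63 1.089 -2.683
endloop
endfacet

endsolid


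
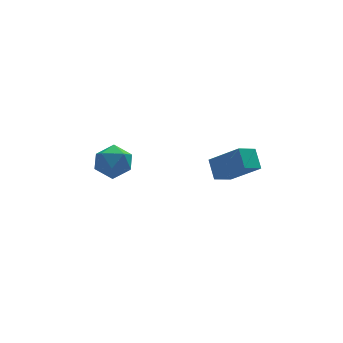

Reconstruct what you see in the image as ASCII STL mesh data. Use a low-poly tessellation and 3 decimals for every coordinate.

solid 
facet normal -0.541 0.550 -0.636
outer loop
vertex 0.668 0.535 0.304
vertex 0.663 1.403 1.058
vertex 1.585 0.925 -0.139
endloop
endfacet
facet normal 0.005 -0.755 -0.655
outer loop
vertex 2.657 -0.163 1.122
vertex 0.668 0.535 0.304
vertex 1.585 0.925 -0.139
endloop
endfacet
facet normal -0.541 0.550 -0.636
outer loop
vertex 1.585 0.925 -0.139
vertex 0.663 1.403 1.058
vertex 1.58 1.793 0.615
endloop
endfacet
facet normal 0.841 0.358 -0.406
outer loop
vertex 1.58 1.793 0.615
vertex 2.657 -0.163 1.122
vertex 1.585 0.925 -0.139
endloop
endfacet
facet normal -0.841 -0.358 0.406
outer loop
vertex 0.668 0.535 0.304
vertex 1.735 0.315 2.319
vertex 0.663 1.403 1.058
endloop
endfacet
facet normal 0.005 -0.755 -0.655
outer loop
vertex 1.74 -0.553 1.565
vertex 0.668 0.535 0.304
vertex 2.657 -0.163 1.122
endloop
endfacet
facet normal -0.841 -0.358 0.406
outer loop
vertex 1.74 -0.553 1.565
vertex 1.735 0.315 2.319
vertex 0.668 0.535 0.304
endloop
endfacet
facet normal -0.005 0.755 0.655
outer loop
vertex 0.663 1.403 1.058
vertex 1.735 0.315 2.319
vertex 1.58 1.793 0.615
endloop
endfacet
facet normal 0.841 0.358 -0.406
outer loop
vertex 2.652 0.705 1.876
vertex 2.657 -0.163 1.122
vertex 1.58 1.793 0.615
endloop
endfacet
facet normal -0.005 0.755 0.655
outer loop
vertex 1.58 1.793 0.615
vertex 1.735 0.315 2.319
vertex 2.652 0.705 1.876
endloop
endfacet
facet normal 0.541 -0.550 0.636
outer loop
vertex 2.652 0.705 1.876
vertex 1.74 -0.553 1.565
vertex 2.657 -0.163 1.122
endloop
endfacet
facet normal 0.541 -0.550 0.636
outer loop
vertex 1.735 0.315 2.319
vertex 1.74 -0.553 1.565
vertex 2.652 0.705 1.876
endloop
endfacet
facet normal -0.003 -0.019 1.000
outer loop
vertex -3.786 1.278 2.968
vertex -4.52 0.617 2.953
vertex -3.581 0.312 2.95
endloop
endfacet
facet normal 0.649 0.124 0.750
outer loop
vertex -3.786 1.278 2.968
vertex -3.581 0.312 2.95
vertex -3.057 0.938 2.393
endloop
endfacet
facet normal 0.608 0.713 0.349
outer loop
vertex -3.786 1.278 2.968
vertex -3.057 0.938 2.393
vertex -3.674 1.631 2.051
endloop
endfacet
facet normal -0.070 0.934 0.351
outer loop
vertex -3.786 1.278 2.968
vertex -3.674 1.631 2.051
vertex -4.578 1.433 2.398
endloop
endfacet
facet normal -0.448 0.481 0.754
outer loop
vertex -3.786 1.278 2.968
vertex -4.578 1.433 2.398
vertex -4.52 0.617 2.953
endloop
endfacet
facet normal 0.847 -0.417 0.328
outer loop
vertex -3.057 0.938 2.393
vertex -3.581 0.312 2.95
vertex -3.342 0.067 2.022
endloop
endfacet
facet normal -0.208 -0.648 0.732
outer loop
vertex -3.581 0.312 2.95
vertex -4.52 0.617 2.953
vertex -4.246 -0.131 2.369
endloop
endfacet
facet normal -0.929 0.161 0.334
outer loop
vertex -4.52 0.617 2.953
vertex -4.578 1.433 2.398
vertex -4.863 0.562 2.027
endloop
endfacet
facet normal -0.318 0.893 -0.318
outer loop
vertex -4.578 1.433 2.398
vertex -3.674 1.631 2.051
vertex -4.339 1.188 1.47
endloop
endfacet
facet normal 0.780 0.536 -0.321
outer loop
vertex -3.674 1.631 2.051
vertex -3.057 0.938 2.393
vertex -3.4 0.883 1.467
endloop
endfacet
facet normal 0.070 -0.934 -0.351
outer loop
vertex -4.134 0.222 1.452
vertex -3.342 0.067 2.022
vertex -4.246 -0.131 2.369
endloop
endfacet
facet normal -0.608 -0.713 -0.349
outer loop
vertex -4.134 0.222 1.452
vertex -4.246 -0.131 2.369
vertex -4.863 0.562 2.027
endloop
endfacet
facet normal -0.649 -0.124 -0.750
outer loop
vertex -4.134 0.222 1.452
vertex -4.863 0.562 2.027
vertex -4.339 1.188 1.47
endloop
endfacet
facet normal 0.003 0.019 -1.000
outer loop
vertex -4.134 0.222 1.452
vertex -4.339 1.188 1.47
vertex -3.4 0.883 1.467
endloop
endfacet
facet normal 0.448 -0.481 -0.754
outer loop
vertex -4.134 0.222 1.452
vertex -3.4 0.883 1.467
vertex -3.342 0.067 2.022
endloop
endfacet
facet normal 0.318 -0.893 0.318
outer loop
vertex -4.246 -0.131 2.369
vertex -3.342 0.067 2.022
vertex -3.581 0.312 2.95
endloop
endfacet
facet normal -0.780 -0.536 0.321
outer loop
vertex -4.863 0.562 2.027
vertex -4.246 -0.131 2.369
vertex -4.52 0.617 2.953
endloop
endfacet
facet normal -0.847 0.417 -0.328
outer loop
vertex -4.339 1.188 1.47
vertex -4.863 0.562 2.027
vertex -4.578 1.433 2.398
endloop
endfacet
facet normal 0.208 0.648 -0.732
outer loop
vertex -3.4 0.883 1.467
vertex -4.339 1.188 1.47
vertex -3.674 1.631 2.051
endloop
endfacet
facet normal 0.929 -0.161 -0.334
outer loop
vertex -3.342 0.067 2.022
vertex -3.4 0.883 1.467
vertex -3.057 0.938 2.393
endloop
endfacet

endsolid


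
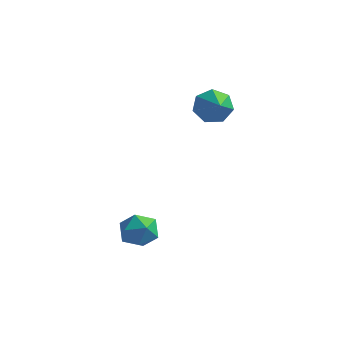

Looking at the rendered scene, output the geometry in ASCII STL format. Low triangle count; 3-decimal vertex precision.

solid 
facet normal -0.658 -0.313 0.685
outer loop
vertex -3.069 -0.854 -3.344
vertex -2.547 -1.542 -3.157
vertex -2.451 -0.782 -2.717
endloop
endfacet
facet normal -0.676 0.397 0.621
outer loop
vertex -3.069 -0.854 -3.344
vertex -2.451 -0.782 -2.717
vertex -2.583 -0.119 -3.285
endloop
endfacet
facet normal -0.831 0.554 -0.057
outer loop
vertex -3.069 -0.854 -3.344
vertex -2.583 -0.119 -3.285
vertex -2.762 -0.469 -4.076
endloop
endfacet
facet normal -0.909 -0.061 -0.413
outer loop
vertex -3.069 -0.854 -3.344
vertex -2.762 -0.469 -4.076
vertex -2.739 -1.348 -3.997
endloop
endfacet
facet normal -0.802 -0.596 0.046
outer loop
vertex -3.069 -0.854 -3.344
vertex -2.739 -1.348 -3.997
vertex -2.547 -1.542 -3.157
endloop
endfacet
facet normal -0.022 0.648 0.761
outer loop
vertex -2.583 -0.119 -3.285
vertex -2.451 -0.782 -2.717
vertex -1.761 -0.352 -3.063
endloop
endfacet
facet normal 0.008 -0.502 0.865
outer loop
vertex -2.451 -0.782 -2.717
vertex -2.547 -1.542 -3.157
vertex -1.738 -1.231 -2.984
endloop
endfacet
facet normal -0.226 -0.959 -0.170
outer loop
vertex -2.547 -1.542 -3.157
vertex -2.739 -1.348 -3.997
vertex -1.917 -1.581 -3.775
endloop
endfacet
facet normal -0.400 -0.092 -0.912
outer loop
vertex -2.739 -1.348 -3.997
vertex -2.762 -0.469 -4.076
vertex -2.049 -0.918 -4.343
endloop
endfacet
facet normal -0.274 0.901 -0.337
outer loop
vertex -2.762 -0.469 -4.076
vertex -2.583 -0.119 -3.285
vertex -1.953 -0.158 -3.903
endloop
endfacet
facet normal 0.909 0.061 0.413
outer loop
vertex -1.431 -0.846 -3.716
vertex -1.761 -0.352 -3.063
vertex -1.738 -1.231 -2.984
endloop
endfacet
facet normal 0.831 -0.554 0.057
outer loop
vertex -1.431 -0.846 -3.716
vertex -1.738 -1.231 -2.984
vertex -1.917 -1.581 -3.775
endloop
endfacet
facet normal 0.676 -0.397 -0.621
outer loop
vertex -1.431 -0.846 -3.716
vertex -1.917 -1.581 -3.775
vertex -2.049 -0.918 -4.343
endloop
endfacet
facet normal 0.658 0.313 -0.685
outer loop
vertex -1.431 -0.846 -3.716
vertex -2.049 -0.918 -4.343
vertex -1.953 -0.158 -3.903
endloop
endfacet
facet normal 0.802 0.596 -0.046
outer loop
vertex -1.431 -0.846 -3.716
vertex -1.953 -0.158 -3.903
vertex -1.761 -0.352 -3.063
endloop
endfacet
facet normal 0.400 0.092 0.912
outer loop
vertex -1.738 -1.231 -2.984
vertex -1.761 -0.352 -3.063
vertex -2.451 -0.782 -2.717
endloop
endfacet
facet normal 0.274 -0.901 0.337
outer loop
vertex -1.917 -1.581 -3.775
vertex -1.738 -1.231 -2.984
vertex -2.547 -1.542 -3.157
endloop
endfacet
facet normal 0.022 -0.648 -0.761
outer loop
vertex -2.049 -0.918 -4.343
vertex -1.917 -1.581 -3.775
vertex -2.739 -1.348 -3.997
endloop
endfacet
facet normal -0.008 0.502 -0.865
outer loop
vertex -1.953 -0.158 -3.903
vertex -2.049 -0.918 -4.343
vertex -2.762 -0.469 -4.076
endloop
endfacet
facet normal 0.226 0.959 0.170
outer loop
vertex -1.761 -0.352 -3.063
vertex -1.953 -0.158 -3.903
vertex -2.583 -0.119 -3.285
endloop
endfacet
facet normal -0.461 0.708 -0.535
outer loop
vertex -0.574 3.519 0.6
vertex -1.082 3.688 1.261
vertex -0.329 4.033 1.069
endloop
endfacet
facet normal 0.937 -0.167 -0.307
outer loop
vertex -0.574 3.519 0.6
vertex -0.329 4.033 1.069
vertex -0.238 2.392 2.239
endloop
endfacet
facet normal -0.461 0.708 -0.535
outer loop
vertex -0.329 4.033 1.069
vertex -1.082 3.688 1.261
vertex -0.651 4.287 1.682
endloop
endfacet
facet normal 0.891 0.296 0.345
outer loop
vertex -0.329 4.033 1.069
vertex -0.651 4.287 1.682
vertex -0.238 2.392 2.239
endloop
endfacet
facet normal -0.461 0.708 -0.535
outer loop
vertex -0.651 4.287 1.682
vertex -1.082 3.688 1.261
vertex -1.298 4.089 1.978
endloop
endfacet
facet normal 0.308 0.329 0.893
outer loop
vertex -0.651 4.287 1.682
vertex -1.298 4.089 1.978
vertex -0.238 2.392 2.239
endloop
endfacet
facet normal -0.461 0.708 -0.535
outer loop
vertex -1.298 4.089 1.978
vertex -1.082 3.688 1.261
vertex -1.781 3.589 1.733
endloop
endfacet
facet normal -0.374 -0.091 0.923
outer loop
vertex -1.298 4.089 1.978
vertex -1.781 3.589 1.733
vertex -0.238 2.392 2.239
endloop
endfacet
facet normal -0.461 0.708 -0.535
outer loop
vertex -1.781 3.589 1.733
vertex -1.082 3.688 1.261
vertex -1.739 3.163 1.133
endloop
endfacet
facet normal -0.639 -0.648 0.415
outer loop
vertex -1.781 3.589 1.733
vertex -1.739 3.163 1.133
vertex -0.238 2.392 2.239
endloop
endfacet
facet normal -0.461 0.708 -0.535
outer loop
vertex -1.739 3.163 1.133
vertex -1.082 3.688 1.261
vertex -1.201 3.132 0.628
endloop
endfacet
facet normal -0.289 -0.924 -0.251
outer loop
vertex -1.739 3.163 1.133
vertex -1.201 3.132 0.628
vertex -0.238 2.392 2.239
endloop
endfacet
facet normal -0.461 0.708 -0.535
outer loop
vertex -1.201 3.132 0.628
vertex -1.082 3.688 1.261
vertex -0.574 3.519 0.6
endloop
endfacet
facet normal 0.412 -0.709 -0.572
outer loop
vertex -1.201 3.132 0.628
vertex -0.574 3.519 0.6
vertex -0.238 2.392 2.239
endloop
endfacet

endsolid


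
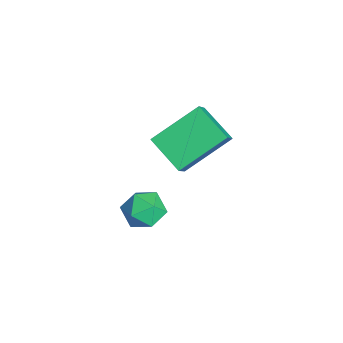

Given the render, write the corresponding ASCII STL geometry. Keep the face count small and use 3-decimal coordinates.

solid 
facet normal -0.600 0.289 -0.746
outer loop
vertex -4.745 -0.864 3.513
vertex -3.481 -0.113 2.786
vertex -4.275 -2.714 2.419
endloop
endfacet
facet normal -0.771 -0.458 0.443
outer loop
vertex -3.459 -3.107 3.434
vertex -4.745 -0.864 3.513
vertex -4.275 -2.714 2.419
endloop
endfacet
facet normal -0.600 0.288 -0.746
outer loop
vertex -4.275 -2.714 2.419
vertex -3.481 -0.113 2.786
vertex -3.011 -1.963 1.693
endloop
endfacet
facet normal 0.214 -0.841 -0.497
outer loop
vertex -3.011 -1.963 1.693
vertex -3.459 -3.107 3.434
vertex -4.275 -2.714 2.419
endloop
endfacet
facet normal -0.214 0.841 0.497
outer loop
vertex -4.745 -0.864 3.513
vertex -2.665 -0.506 3.801
vertex -3.481 -0.113 2.786
endloop
endfacet
facet normal -0.771 -0.458 0.443
outer loop
vertex -3.929 -1.257 4.527
vertex -4.745 -0.864 3.513
vertex -3.459 -3.107 3.434
endloop
endfacet
facet normal -0.214 0.841 0.498
outer loop
vertex -3.929 -1.257 4.527
vertex -2.665 -0.506 3.801
vertex -4.745 -0.864 3.513
endloop
endfacet
facet normal 0.771 0.458 -0.443
outer loop
vertex -3.481 -0.113 2.786
vertex -2.665 -0.506 3.801
vertex -3.011 -1.963 1.693
endloop
endfacet
facet normal 0.213 -0.841 -0.498
outer loop
vertex -2.195 -2.356 2.707
vertex -3.459 -3.107 3.434
vertex -3.011 -1.963 1.693
endloop
endfacet
facet normal 0.771 0.458 -0.443
outer loop
vertex -3.011 -1.963 1.693
vertex -2.665 -0.506 3.801
vertex -2.195 -2.356 2.707
endloop
endfacet
facet normal 0.600 -0.288 0.746
outer loop
vertex -2.195 -2.356 2.707
vertex -3.929 -1.257 4.527
vertex -3.459 -3.107 3.434
endloop
endfacet
facet normal 0.600 -0.289 0.746
outer loop
vertex -2.665 -0.506 3.801
vertex -3.929 -1.257 4.527
vertex -2.195 -2.356 2.707
endloop
endfacet
facet normal -0.067 0.275 0.959
outer loop
vertex -3.694 -2.855 -0.179
vertex -3.516 -3.714 0.08
vertex -2.829 -3.121 -0.042
endloop
endfacet
facet normal 0.163 0.816 0.555
outer loop
vertex -3.694 -2.855 -0.179
vertex -2.829 -3.121 -0.042
vertex -3.037 -2.592 -0.759
endloop
endfacet
facet normal -0.329 0.943 0.054
outer loop
vertex -3.694 -2.855 -0.179
vertex -3.037 -2.592 -0.759
vertex -3.851 -2.858 -1.08
endloop
endfacet
facet normal -0.864 0.481 0.149
outer loop
vertex -3.694 -2.855 -0.179
vertex -3.851 -2.858 -1.08
vertex -4.147 -3.551 -0.561
endloop
endfacet
facet normal -0.702 0.068 0.709
outer loop
vertex -3.694 -2.855 -0.179
vertex -4.147 -3.551 -0.561
vertex -3.516 -3.714 0.08
endloop
endfacet
facet normal 0.762 0.606 0.226
outer loop
vertex -3.037 -2.592 -0.759
vertex -2.829 -3.121 -0.042
vertex -2.453 -3.289 -0.859
endloop
endfacet
facet normal 0.389 -0.269 0.881
outer loop
vertex -2.829 -3.121 -0.042
vertex -3.516 -3.714 0.08
vertex -2.749 -3.982 -0.34
endloop
endfacet
facet normal -0.639 -0.604 0.476
outer loop
vertex -3.516 -3.714 0.08
vertex -4.147 -3.551 -0.561
vertex -3.563 -4.248 -0.661
endloop
endfacet
facet normal -0.901 0.064 -0.428
outer loop
vertex -4.147 -3.551 -0.561
vertex -3.851 -2.858 -1.08
vertex -3.771 -3.719 -1.378
endloop
endfacet
facet normal -0.035 0.812 -0.583
outer loop
vertex -3.851 -2.858 -1.08
vertex -3.037 -2.592 -0.759
vertex -3.084 -3.126 -1.5
endloop
endfacet
facet normal 0.864 -0.481 -0.149
outer loop
vertex -2.906 -3.985 -1.241
vertex -2.453 -3.289 -0.859
vertex -2.749 -3.982 -0.34
endloop
endfacet
facet normal 0.329 -0.943 -0.054
outer loop
vertex -2.906 -3.985 -1.241
vertex -2.749 -3.982 -0.34
vertex -3.563 -4.248 -0.661
endloop
endfacet
facet normal -0.163 -0.816 -0.555
outer loop
vertex -2.906 -3.985 -1.241
vertex -3.563 -4.248 -0.661
vertex -3.771 -3.719 -1.378
endloop
endfacet
facet normal 0.067 -0.275 -0.959
outer loop
vertex -2.906 -3.985 -1.241
vertex -3.771 -3.719 -1.378
vertex -3.084 -3.126 -1.5
endloop
endfacet
facet normal 0.702 -0.068 -0.709
outer loop
vertex -2.906 -3.985 -1.241
vertex -3.084 -3.126 -1.5
vertex -2.453 -3.289 -0.859
endloop
endfacet
facet normal 0.901 -0.064 0.428
outer loop
vertex -2.749 -3.982 -0.34
vertex -2.453 -3.289 -0.859
vertex -2.829 -3.121 -0.042
endloop
endfacet
facet normal 0.035 -0.812 0.583
outer loop
vertex -3.563 -4.248 -0.661
vertex -2.749 -3.982 -0.34
vertex -3.516 -3.714 0.08
endloop
endfacet
facet normal -0.762 -0.606 -0.226
outer loop
vertex -3.771 -3.719 -1.378
vertex -3.563 -4.248 -0.661
vertex -4.147 -3.551 -0.561
endloop
endfacet
facet normal -0.389 0.269 -0.881
outer loop
vertex -3.084 -3.126 -1.5
vertex -3.771 -3.719 -1.378
vertex -3.851 -2.858 -1.08
endloop
endfacet
facet normal 0.639 0.604 -0.476
outer loop
vertex -2.453 -3.289 -0.859
vertex -3.084 -3.126 -1.5
vertex -3.037 -2.592 -0.759
endloop
endfacet

endsolid


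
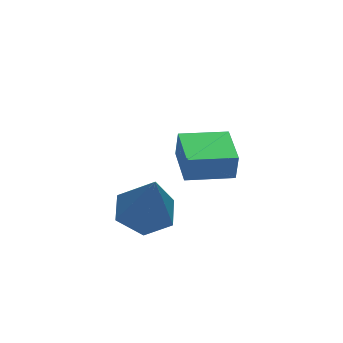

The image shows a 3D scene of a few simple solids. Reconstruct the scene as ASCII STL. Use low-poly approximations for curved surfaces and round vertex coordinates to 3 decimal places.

solid 
facet normal -0.936 0.340 0.095
outer loop
vertex 1.058 -2.214 2.479
vertex 1.583 -0.747 2.404
vertex 0.954 -2.226 1.494
endloop
endfacet
facet normal -0.336 -0.941 0.047
outer loop
vertex 2.517 -2.793 1.336
vertex 1.058 -2.214 2.479
vertex 0.954 -2.226 1.494
endloop
endfacet
facet normal -0.936 0.340 0.095
outer loop
vertex 0.954 -2.226 1.494
vertex 1.583 -0.747 2.404
vertex 1.479 -0.759 1.42
endloop
endfacet
facet normal -0.105 -0.013 -0.994
outer loop
vertex 1.479 -0.759 1.42
vertex 2.517 -2.793 1.336
vertex 0.954 -2.226 1.494
endloop
endfacet
facet normal 0.105 0.013 0.994
outer loop
vertex 1.058 -2.214 2.479
vertex 3.146 -1.314 2.246
vertex 1.583 -0.747 2.404
endloop
endfacet
facet normal -0.336 -0.941 0.047
outer loop
vertex 2.621 -2.781 2.32
vertex 1.058 -2.214 2.479
vertex 2.517 -2.793 1.336
endloop
endfacet
facet normal 0.106 0.012 0.994
outer loop
vertex 2.621 -2.781 2.32
vertex 3.146 -1.314 2.246
vertex 1.058 -2.214 2.479
endloop
endfacet
facet normal 0.336 0.941 -0.047
outer loop
vertex 1.583 -0.747 2.404
vertex 3.146 -1.314 2.246
vertex 1.479 -0.759 1.42
endloop
endfacet
facet normal -0.106 -0.013 -0.994
outer loop
vertex 3.042 -1.326 1.261
vertex 2.517 -2.793 1.336
vertex 1.479 -0.759 1.42
endloop
endfacet
facet normal 0.336 0.941 -0.047
outer loop
vertex 1.479 -0.759 1.42
vertex 3.146 -1.314 2.246
vertex 3.042 -1.326 1.261
endloop
endfacet
facet normal 0.936 -0.340 -0.095
outer loop
vertex 3.042 -1.326 1.261
vertex 2.621 -2.781 2.32
vertex 2.517 -2.793 1.336
endloop
endfacet
facet normal 0.936 -0.340 -0.095
outer loop
vertex 3.146 -1.314 2.246
vertex 2.621 -2.781 2.32
vertex 3.042 -1.326 1.261
endloop
endfacet
facet normal -0.002 0.314 -0.950
outer loop
vertex -0.546 -2.462 2.159
vertex -1.063 -3.297 1.884
vertex -1.566 -2.455 2.163
endloop
endfacet
facet normal 0.008 0.755 0.655
outer loop
vertex -0.546 -2.462 2.159
vertex -1.566 -2.455 2.163
vertex -1.057 -3.963 3.896
endloop
endfacet
facet normal -0.002 0.314 -0.950
outer loop
vertex -1.566 -2.455 2.163
vertex -1.063 -3.297 1.884
vertex -2.083 -3.291 1.888
endloop
endfacet
facet normal -0.795 0.322 0.514
outer loop
vertex -1.566 -2.455 2.163
vertex -2.083 -3.291 1.888
vertex -1.057 -3.963 3.896
endloop
endfacet
facet normal -0.002 0.314 -0.950
outer loop
vertex -2.083 -3.291 1.888
vertex -1.063 -3.297 1.884
vertex -1.579 -4.133 1.609
endloop
endfacet
facet normal -0.802 -0.554 0.224
outer loop
vertex -2.083 -3.291 1.888
vertex -1.579 -4.133 1.609
vertex -1.057 -3.963 3.896
endloop
endfacet
facet normal -0.003 0.314 -0.949
outer loop
vertex -1.579 -4.133 1.609
vertex -1.063 -3.297 1.884
vertex -0.559 -4.139 1.604
endloop
endfacet
facet normal -0.005 -0.997 0.075
outer loop
vertex -1.579 -4.133 1.609
vertex -0.559 -4.139 1.604
vertex -1.057 -3.963 3.896
endloop
endfacet
facet normal -0.002 0.314 -0.949
outer loop
vertex -0.559 -4.139 1.604
vertex -1.063 -3.297 1.884
vertex -0.043 -3.304 1.879
endloop
endfacet
facet normal 0.797 -0.564 0.216
outer loop
vertex -0.559 -4.139 1.604
vertex -0.043 -3.304 1.879
vertex -1.057 -3.963 3.896
endloop
endfacet
facet normal -0.002 0.314 -0.949
outer loop
vertex -0.043 -3.304 1.879
vertex -1.063 -3.297 1.884
vertex -0.546 -2.462 2.159
endloop
endfacet
facet normal 0.804 0.312 0.506
outer loop
vertex -0.043 -3.304 1.879
vertex -0.546 -2.462 2.159
vertex -1.057 -3.963 3.896
endloop
endfacet

endsolid


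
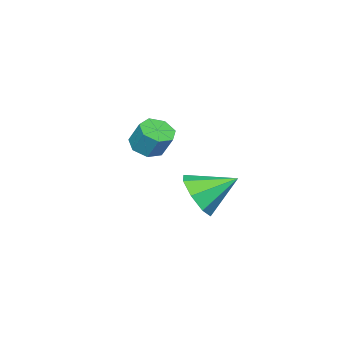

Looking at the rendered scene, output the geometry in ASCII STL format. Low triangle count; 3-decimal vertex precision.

solid 
facet normal 0.514 -0.697 -0.500
outer loop
vertex 1.673 -0.081 1.704
vertex 1.157 0.162 0.835
vertex 2.036 0.488 1.284
endloop
endfacet
facet normal 0.371 0.387 0.844
outer loop
vertex 1.673 -0.081 1.704
vertex 2.036 0.488 1.284
vertex 0.303 1.318 1.665
endloop
endfacet
facet normal 0.514 -0.697 -0.500
outer loop
vertex 2.036 0.488 1.284
vertex 1.157 0.162 0.835
vertex 1.884 0.867 0.6
endloop
endfacet
facet normal 0.466 0.814 0.347
outer loop
vertex 2.036 0.488 1.284
vertex 1.884 0.867 0.6
vertex 0.303 1.318 1.665
endloop
endfacet
facet normal 0.514 -0.697 -0.500
outer loop
vertex 1.884 0.867 0.6
vertex 1.157 0.162 0.835
vertex 1.306 0.832 0.054
endloop
endfacet
facet normal 0.137 0.969 -0.207
outer loop
vertex 1.884 0.867 0.6
vertex 1.306 0.832 0.054
vertex 0.303 1.318 1.665
endloop
endfacet
facet normal 0.514 -0.697 -0.500
outer loop
vertex 1.306 0.832 0.054
vertex 1.157 0.162 0.835
vertex 0.64 0.405 -0.035
endloop
endfacet
facet normal -0.422 0.761 -0.492
outer loop
vertex 1.306 0.832 0.054
vertex 0.64 0.405 -0.035
vertex 0.303 1.318 1.665
endloop
endfacet
facet normal 0.514 -0.697 -0.500
outer loop
vertex 0.64 0.405 -0.035
vertex 1.157 0.162 0.835
vertex 0.277 -0.165 0.386
endloop
endfacet
facet normal -0.886 0.311 -0.343
outer loop
vertex 0.64 0.405 -0.035
vertex 0.277 -0.165 0.386
vertex 0.303 1.318 1.665
endloop
endfacet
facet normal 0.514 -0.697 -0.500
outer loop
vertex 0.277 -0.165 0.386
vertex 1.157 0.162 0.835
vertex 0.429 -0.544 1.07
endloop
endfacet
facet normal -0.981 -0.116 0.154
outer loop
vertex 0.277 -0.165 0.386
vertex 0.429 -0.544 1.07
vertex 0.303 1.318 1.665
endloop
endfacet
facet normal 0.514 -0.697 -0.500
outer loop
vertex 0.429 -0.544 1.07
vertex 1.157 0.162 0.835
vertex 1.007 -0.509 1.616
endloop
endfacet
facet normal -0.652 -0.270 0.708
outer loop
vertex 0.429 -0.544 1.07
vertex 1.007 -0.509 1.616
vertex 0.303 1.318 1.665
endloop
endfacet
facet normal 0.514 -0.697 -0.500
outer loop
vertex 1.007 -0.509 1.616
vertex 1.157 0.162 0.835
vertex 1.673 -0.081 1.704
endloop
endfacet
facet normal -0.092 -0.062 0.994
outer loop
vertex 1.007 -0.509 1.616
vertex 1.673 -0.081 1.704
vertex 0.303 1.318 1.665
endloop
endfacet
facet normal -0.078 -0.497 -0.864
outer loop
vertex -1.247 -4.316 0.981
vertex -1.985 -4.186 0.973
vertex -1.434 -3.769 0.683
endloop
endfacet
facet normal 0.954 0.212 -0.210
outer loop
vertex -1.247 -4.316 0.981
vertex -1.434 -3.769 0.683
vertex -1.156 -3.744 1.974
endloop
endfacet
facet normal 0.954 0.213 -0.210
outer loop
vertex -1.156 -3.744 1.974
vertex -1.434 -3.769 0.683
vertex -1.344 -3.196 1.676
endloop
endfacet
facet normal 0.079 0.497 0.864
outer loop
vertex -1.156 -3.744 1.974
vertex -1.344 -3.196 1.676
vertex -1.895 -3.614 1.967
endloop
endfacet
facet normal -0.078 -0.498 -0.864
outer loop
vertex -1.434 -3.769 0.683
vertex -1.985 -4.186 0.973
vertex -2.037 -3.536 0.603
endloop
endfacet
facet normal 0.370 0.790 -0.489
outer loop
vertex -1.434 -3.769 0.683
vertex -2.037 -3.536 0.603
vertex -1.344 -3.196 1.676
endloop
endfacet
facet normal 0.370 0.790 -0.489
outer loop
vertex -1.344 -3.196 1.676
vertex -2.037 -3.536 0.603
vertex -1.946 -2.963 1.597
endloop
endfacet
facet normal 0.079 0.497 0.864
outer loop
vertex -1.344 -3.196 1.676
vertex -1.946 -2.963 1.597
vertex -1.895 -3.614 1.967
endloop
endfacet
facet normal -0.079 -0.498 -0.864
outer loop
vertex -2.037 -3.536 0.603
vertex -1.985 -4.186 0.973
vertex -2.6 -3.793 0.803
endloop
endfacet
facet normal -0.494 0.772 -0.400
outer loop
vertex -2.037 -3.536 0.603
vertex -2.6 -3.793 0.803
vertex -1.946 -2.963 1.597
endloop
endfacet
facet normal -0.493 0.772 -0.401
outer loop
vertex -1.946 -2.963 1.597
vertex -2.6 -3.793 0.803
vertex -2.51 -3.22 1.796
endloop
endfacet
facet normal 0.078 0.497 0.864
outer loop
vertex -1.946 -2.963 1.597
vertex -2.51 -3.22 1.796
vertex -1.895 -3.614 1.967
endloop
endfacet
facet normal -0.079 -0.498 -0.864
outer loop
vertex -2.6 -3.793 0.803
vertex -1.985 -4.186 0.973
vertex -2.701 -4.346 1.131
endloop
endfacet
facet normal -0.985 0.173 -0.011
outer loop
vertex -2.6 -3.793 0.803
vertex -2.701 -4.346 1.131
vertex -2.51 -3.22 1.796
endloop
endfacet
facet normal -0.985 0.173 -0.011
outer loop
vertex -2.51 -3.22 1.796
vertex -2.701 -4.346 1.131
vertex -2.611 -3.773 2.124
endloop
endfacet
facet normal 0.079 0.498 0.864
outer loop
vertex -2.51 -3.22 1.796
vertex -2.611 -3.773 2.124
vertex -1.895 -3.614 1.967
endloop
endfacet
facet normal -0.079 -0.497 -0.864
outer loop
vertex -2.701 -4.346 1.131
vertex -1.985 -4.186 0.973
vertex -2.263 -4.779 1.34
endloop
endfacet
facet normal -0.735 -0.556 0.388
outer loop
vertex -2.701 -4.346 1.131
vertex -2.263 -4.779 1.34
vertex -2.611 -3.773 2.124
endloop
endfacet
facet normal -0.734 -0.557 0.389
outer loop
vertex -2.611 -3.773 2.124
vertex -2.263 -4.779 1.34
vertex -2.172 -4.206 2.333
endloop
endfacet
facet normal 0.079 0.497 0.864
outer loop
vertex -2.611 -3.773 2.124
vertex -2.172 -4.206 2.333
vertex -1.895 -3.614 1.967
endloop
endfacet
facet normal -0.079 -0.498 -0.864
outer loop
vertex -2.263 -4.779 1.34
vertex -1.985 -4.186 0.973
vertex -1.615 -4.765 1.273
endloop
endfacet
facet normal 0.070 -0.867 0.494
outer loop
vertex -2.263 -4.779 1.34
vertex -1.615 -4.765 1.273
vertex -2.172 -4.206 2.333
endloop
endfacet
facet normal 0.068 -0.867 0.493
outer loop
vertex -2.172 -4.206 2.333
vertex -1.615 -4.765 1.273
vertex -1.525 -4.193 2.267
endloop
endfacet
facet normal 0.078 0.498 0.864
outer loop
vertex -2.172 -4.206 2.333
vertex -1.525 -4.193 2.267
vertex -1.895 -3.614 1.967
endloop
endfacet
facet normal -0.078 -0.498 -0.864
outer loop
vertex -1.615 -4.765 1.273
vertex -1.985 -4.186 0.973
vertex -1.247 -4.316 0.981
endloop
endfacet
facet normal 0.820 -0.524 0.228
outer loop
vertex -1.615 -4.765 1.273
vertex -1.247 -4.316 0.981
vertex -1.525 -4.193 2.267
endloop
endfacet
facet normal 0.820 -0.525 0.227
outer loop
vertex -1.525 -4.193 2.267
vertex -1.247 -4.316 0.981
vertex -1.156 -3.744 1.974
endloop
endfacet
facet normal 0.079 0.498 0.863
outer loop
vertex -1.525 -4.193 2.267
vertex -1.156 -3.744 1.974
vertex -1.895 -3.614 1.967
endloop
endfacet

endsolid


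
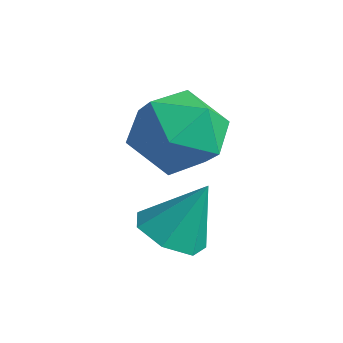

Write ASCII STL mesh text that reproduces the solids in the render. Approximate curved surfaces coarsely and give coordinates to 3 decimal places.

solid 
facet normal -0.259 -0.431 -0.864
outer loop
vertex 2.08 1.043 -2.248
vertex 1.593 0.512 -1.837
vertex 1.399 1.256 -2.15
endloop
endfacet
facet normal 0.291 0.955 -0.054
outer loop
vertex 2.08 1.043 -2.248
vertex 1.399 1.256 -2.15
vertex 1.987 1.168 -0.523
endloop
endfacet
facet normal -0.259 -0.431 -0.864
outer loop
vertex 1.399 1.256 -2.15
vertex 1.593 0.512 -1.837
vertex 0.864 0.908 -1.816
endloop
endfacet
facet normal -0.440 0.874 0.206
outer loop
vertex 1.399 1.256 -2.15
vertex 0.864 0.908 -1.816
vertex 1.987 1.168 -0.523
endloop
endfacet
facet normal -0.260 -0.433 -0.863
outer loop
vertex 0.864 0.908 -1.816
vertex 1.593 0.512 -1.837
vertex 0.878 0.263 -1.497
endloop
endfacet
facet normal -0.752 0.279 0.597
outer loop
vertex 0.864 0.908 -1.816
vertex 0.878 0.263 -1.497
vertex 1.987 1.168 -0.523
endloop
endfacet
facet normal -0.260 -0.432 -0.863
outer loop
vertex 0.878 0.263 -1.497
vertex 1.593 0.512 -1.837
vertex 1.43 -0.195 -1.434
endloop
endfacet
facet normal -0.413 -0.384 0.826
outer loop
vertex 0.878 0.263 -1.497
vertex 1.43 -0.195 -1.434
vertex 1.987 1.168 -0.523
endloop
endfacet
facet normal -0.260 -0.432 -0.864
outer loop
vertex 1.43 -0.195 -1.434
vertex 1.593 0.512 -1.837
vertex 2.105 -0.121 -1.674
endloop
endfacet
facet normal 0.323 -0.614 0.720
outer loop
vertex 1.43 -0.195 -1.434
vertex 2.105 -0.121 -1.674
vertex 1.987 1.168 -0.523
endloop
endfacet
facet normal -0.259 -0.432 -0.864
outer loop
vertex 2.105 -0.121 -1.674
vertex 1.593 0.512 -1.837
vertex 2.394 0.43 -2.036
endloop
endfacet
facet normal 0.903 -0.238 0.359
outer loop
vertex 2.105 -0.121 -1.674
vertex 2.394 0.43 -2.036
vertex 1.987 1.168 -0.523
endloop
endfacet
facet normal -0.259 -0.431 -0.864
outer loop
vertex 2.394 0.43 -2.036
vertex 1.593 0.512 -1.837
vertex 2.08 1.043 -2.248
endloop
endfacet
facet normal 0.888 0.460 0.015
outer loop
vertex 2.394 0.43 -2.036
vertex 2.08 1.043 -2.248
vertex 1.987 1.168 -0.523
endloop
endfacet
facet normal -0.841 0.486 0.237
outer loop
vertex -0.603 2.802 -0.549
vertex -1.011 1.824 0.01
vertex -0.371 2.636 0.615
endloop
endfacet
facet normal -0.290 0.938 0.192
outer loop
vertex -0.603 2.802 -0.549
vertex -0.371 2.636 0.615
vertex 0.486 3.05 -0.115
endloop
endfacet
facet normal -0.016 0.885 -0.465
outer loop
vertex -0.603 2.802 -0.549
vertex 0.486 3.05 -0.115
vertex 0.374 2.493 -1.17
endloop
endfacet
facet normal -0.398 0.401 -0.825
outer loop
vertex -0.603 2.802 -0.549
vertex 0.374 2.493 -1.17
vertex -0.551 1.735 -1.093
endloop
endfacet
facet normal -0.907 0.155 -0.391
outer loop
vertex -0.603 2.802 -0.549
vertex -0.551 1.735 -1.093
vertex -1.011 1.824 0.01
endloop
endfacet
facet normal 0.208 0.725 0.656
outer loop
vertex 0.486 3.05 -0.115
vertex -0.371 2.636 0.615
vertex 0.751 2.225 0.713
endloop
endfacet
facet normal -0.683 -0.006 0.730
outer loop
vertex -0.371 2.636 0.615
vertex -1.011 1.824 0.01
vertex -0.174 1.467 0.79
endloop
endfacet
facet normal -0.791 -0.541 -0.286
outer loop
vertex -1.011 1.824 0.01
vertex -0.551 1.735 -1.093
vertex -0.286 0.91 -0.265
endloop
endfacet
facet normal 0.034 -0.142 -0.989
outer loop
vertex -0.551 1.735 -1.093
vertex 0.374 2.493 -1.17
vertex 0.571 1.324 -0.995
endloop
endfacet
facet normal 0.652 0.640 -0.407
outer loop
vertex 0.374 2.493 -1.17
vertex 0.486 3.05 -0.115
vertex 1.211 2.136 -0.39
endloop
endfacet
facet normal 0.398 -0.401 0.825
outer loop
vertex 0.803 1.158 0.169
vertex 0.751 2.225 0.713
vertex -0.174 1.467 0.79
endloop
endfacet
facet normal 0.016 -0.885 0.465
outer loop
vertex 0.803 1.158 0.169
vertex -0.174 1.467 0.79
vertex -0.286 0.91 -0.265
endloop
endfacet
facet normal 0.290 -0.938 -0.192
outer loop
vertex 0.803 1.158 0.169
vertex -0.286 0.91 -0.265
vertex 0.571 1.324 -0.995
endloop
endfacet
facet normal 0.841 -0.486 -0.237
outer loop
vertex 0.803 1.158 0.169
vertex 0.571 1.324 -0.995
vertex 1.211 2.136 -0.39
endloop
endfacet
facet normal 0.907 -0.155 0.391
outer loop
vertex 0.803 1.158 0.169
vertex 1.211 2.136 -0.39
vertex 0.751 2.225 0.713
endloop
endfacet
facet normal -0.034 0.142 0.989
outer loop
vertex -0.174 1.467 0.79
vertex 0.751 2.225 0.713
vertex -0.371 2.636 0.615
endloop
endfacet
facet normal -0.652 -0.640 0.407
outer loop
vertex -0.286 0.91 -0.265
vertex -0.174 1.467 0.79
vertex -1.011 1.824 0.01
endloop
endfacet
facet normal -0.208 -0.725 -0.656
outer loop
vertex 0.571 1.324 -0.995
vertex -0.286 0.91 -0.265
vertex -0.551 1.735 -1.093
endloop
endfacet
facet normal 0.683 0.006 -0.730
outer loop
vertex 1.211 2.136 -0.39
vertex 0.571 1.324 -0.995
vertex 0.374 2.493 -1.17
endloop
endfacet
facet normal 0.791 0.541 0.286
outer loop
vertex 0.751 2.225 0.713
vertex 1.211 2.136 -0.39
vertex 0.486 3.05 -0.115
endloop
endfacet

endsolid
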